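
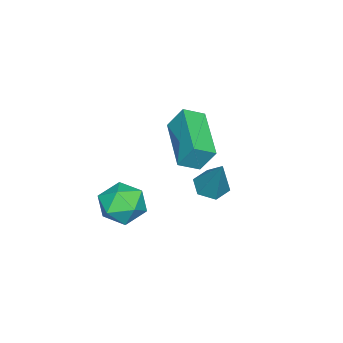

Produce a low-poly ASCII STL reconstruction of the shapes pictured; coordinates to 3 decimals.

solid 
facet normal -0.614 0.648 -0.451
outer loop
vertex 1.085 2.445 3.4
vertex 2.748 3.641 2.853
vertex 1.178 1.902 2.494
endloop
endfacet
facet normal -0.784 -0.564 0.258
outer loop
vertex 1.712 1.339 2.887
vertex 1.085 2.445 3.4
vertex 1.178 1.902 2.494
endloop
endfacet
facet normal -0.614 0.647 -0.452
outer loop
vertex 1.178 1.902 2.494
vertex 2.748 3.641 2.853
vertex 2.841 3.098 1.948
endloop
endfacet
facet normal 0.088 -0.513 -0.854
outer loop
vertex 2.841 3.098 1.948
vertex 1.712 1.339 2.887
vertex 1.178 1.902 2.494
endloop
endfacet
facet normal -0.088 0.513 0.854
outer loop
vertex 1.085 2.445 3.4
vertex 3.282 3.078 3.246
vertex 2.748 3.641 2.853
endloop
endfacet
facet normal -0.784 -0.564 0.258
outer loop
vertex 1.619 1.882 3.792
vertex 1.085 2.445 3.4
vertex 1.712 1.339 2.887
endloop
endfacet
facet normal -0.088 0.512 0.855
outer loop
vertex 1.619 1.882 3.792
vertex 3.282 3.078 3.246
vertex 1.085 2.445 3.4
endloop
endfacet
facet normal 0.784 0.564 -0.258
outer loop
vertex 2.748 3.641 2.853
vertex 3.282 3.078 3.246
vertex 2.841 3.098 1.948
endloop
endfacet
facet normal 0.087 -0.512 -0.854
outer loop
vertex 3.375 2.535 2.34
vertex 1.712 1.339 2.887
vertex 2.841 3.098 1.948
endloop
endfacet
facet normal 0.784 0.564 -0.258
outer loop
vertex 2.841 3.098 1.948
vertex 3.282 3.078 3.246
vertex 3.375 2.535 2.34
endloop
endfacet
facet normal 0.614 -0.647 0.452
outer loop
vertex 3.375 2.535 2.34
vertex 1.619 1.882 3.792
vertex 1.712 1.339 2.887
endloop
endfacet
facet normal 0.614 -0.648 0.451
outer loop
vertex 3.282 3.078 3.246
vertex 1.619 1.882 3.792
vertex 3.375 2.535 2.34
endloop
endfacet
facet normal -0.076 0.967 0.245
outer loop
vertex 3.728 1.581 -0.069
vertex 3.618 1.347 0.82
vertex 4.466 1.499 0.483
endloop
endfacet
facet normal 0.343 0.881 -0.327
outer loop
vertex 3.728 1.581 -0.069
vertex 4.466 1.499 0.483
vertex 4.494 1.167 -0.381
endloop
endfacet
facet normal -0.040 0.553 -0.832
outer loop
vertex 3.728 1.581 -0.069
vertex 4.494 1.167 -0.381
vertex 3.663 0.811 -0.577
endloop
endfacet
facet normal -0.695 0.436 -0.572
outer loop
vertex 3.728 1.581 -0.069
vertex 3.663 0.811 -0.577
vertex 3.122 0.922 0.165
endloop
endfacet
facet normal -0.716 0.692 0.093
outer loop
vertex 3.728 1.581 -0.069
vertex 3.122 0.922 0.165
vertex 3.618 1.347 0.82
endloop
endfacet
facet normal 0.881 0.450 -0.144
outer loop
vertex 4.494 1.167 -0.381
vertex 4.466 1.499 0.483
vertex 4.858 0.678 0.315
endloop
endfacet
facet normal 0.205 0.589 0.782
outer loop
vertex 4.466 1.499 0.483
vertex 3.618 1.347 0.82
vertex 4.317 0.789 1.057
endloop
endfacet
facet normal -0.832 0.144 0.536
outer loop
vertex 3.618 1.347 0.82
vertex 3.122 0.922 0.165
vertex 3.486 0.433 0.861
endloop
endfacet
facet normal -0.797 -0.270 -0.541
outer loop
vertex 3.122 0.922 0.165
vertex 3.663 0.811 -0.577
vertex 3.514 0.101 -0.003
endloop
endfacet
facet normal 0.262 -0.081 -0.962
outer loop
vertex 3.663 0.811 -0.577
vertex 4.494 1.167 -0.381
vertex 4.362 0.253 -0.34
endloop
endfacet
facet normal 0.695 -0.436 0.572
outer loop
vertex 4.252 0.019 0.549
vertex 4.858 0.678 0.315
vertex 4.317 0.789 1.057
endloop
endfacet
facet normal 0.040 -0.553 0.832
outer loop
vertex 4.252 0.019 0.549
vertex 4.317 0.789 1.057
vertex 3.486 0.433 0.861
endloop
endfacet
facet normal -0.343 -0.881 0.327
outer loop
vertex 4.252 0.019 0.549
vertex 3.486 0.433 0.861
vertex 3.514 0.101 -0.003
endloop
endfacet
facet normal 0.076 -0.967 -0.245
outer loop
vertex 4.252 0.019 0.549
vertex 3.514 0.101 -0.003
vertex 4.362 0.253 -0.34
endloop
endfacet
facet normal 0.716 -0.692 -0.093
outer loop
vertex 4.252 0.019 0.549
vertex 4.362 0.253 -0.34
vertex 4.858 0.678 0.315
endloop
endfacet
facet normal 0.797 0.270 0.541
outer loop
vertex 4.317 0.789 1.057
vertex 4.858 0.678 0.315
vertex 4.466 1.499 0.483
endloop
endfacet
facet normal -0.262 0.081 0.962
outer loop
vertex 3.486 0.433 0.861
vertex 4.317 0.789 1.057
vertex 3.618 1.347 0.82
endloop
endfacet
facet normal -0.881 -0.450 0.144
outer loop
vertex 3.514 0.101 -0.003
vertex 3.486 0.433 0.861
vertex 3.122 0.922 0.165
endloop
endfacet
facet normal -0.205 -0.589 -0.782
outer loop
vertex 4.362 0.253 -0.34
vertex 3.514 0.101 -0.003
vertex 3.663 0.811 -0.577
endloop
endfacet
facet normal 0.832 -0.144 -0.536
outer loop
vertex 4.858 0.678 0.315
vertex 4.362 0.253 -0.34
vertex 4.494 1.167 -0.381
endloop
endfacet
facet normal -0.357 -0.370 -0.858
outer loop
vertex 0.461 1.893 -1.346
vertex -0.164 2.143 -1.194
vertex 0.285 2.529 -1.547
endloop
endfacet
facet normal 0.963 0.217 -0.158
outer loop
vertex 0.461 1.893 -1.346
vertex 0.285 2.529 -1.547
vertex 0.544 2.877 0.514
endloop
endfacet
facet normal -0.357 -0.370 -0.858
outer loop
vertex 0.285 2.529 -1.547
vertex -0.164 2.143 -1.194
vertex -0.34 2.779 -1.395
endloop
endfacet
facet normal 0.322 0.926 -0.197
outer loop
vertex 0.285 2.529 -1.547
vertex -0.34 2.779 -1.395
vertex 0.544 2.877 0.514
endloop
endfacet
facet normal -0.356 -0.370 -0.858
outer loop
vertex -0.34 2.779 -1.395
vertex -0.164 2.143 -1.194
vertex -0.789 2.392 -1.042
endloop
endfacet
facet normal -0.540 0.816 0.208
outer loop
vertex -0.34 2.779 -1.395
vertex -0.789 2.392 -1.042
vertex 0.544 2.877 0.514
endloop
endfacet
facet normal -0.356 -0.369 -0.858
outer loop
vertex -0.789 2.392 -1.042
vertex -0.164 2.143 -1.194
vertex -0.614 1.756 -0.841
endloop
endfacet
facet normal -0.759 -0.003 0.651
outer loop
vertex -0.789 2.392 -1.042
vertex -0.614 1.756 -0.841
vertex 0.544 2.877 0.514
endloop
endfacet
facet normal -0.356 -0.369 -0.859
outer loop
vertex -0.614 1.756 -0.841
vertex -0.164 2.143 -1.194
vertex 0.011 1.506 -0.993
endloop
endfacet
facet normal -0.117 -0.714 0.691
outer loop
vertex -0.614 1.756 -0.841
vertex 0.011 1.506 -0.993
vertex 0.544 2.877 0.514
endloop
endfacet
facet normal -0.356 -0.369 -0.859
outer loop
vertex 0.011 1.506 -0.993
vertex -0.164 2.143 -1.194
vertex 0.461 1.893 -1.346
endloop
endfacet
facet normal 0.744 -0.604 0.286
outer loop
vertex 0.011 1.506 -0.993
vertex 0.461 1.893 -1.346
vertex 0.544 2.877 0.514
endloop
endfacet

endsolid


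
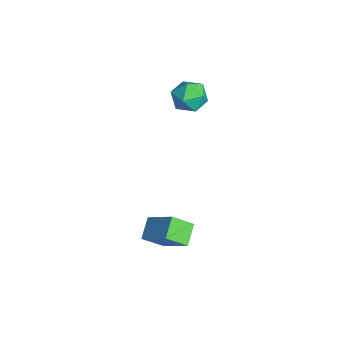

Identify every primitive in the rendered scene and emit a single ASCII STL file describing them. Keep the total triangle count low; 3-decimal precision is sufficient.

solid 
facet normal 0.134 0.509 0.850
outer loop
vertex -3.331 4.649 3.044
vertex -3.013 3.711 3.555
vertex -2.256 4.355 3.05
endloop
endfacet
facet normal 0.252 0.926 0.283
outer loop
vertex -3.331 4.649 3.044
vertex -2.256 4.355 3.05
vertex -2.716 4.764 2.121
endloop
endfacet
facet normal -0.342 0.933 -0.112
outer loop
vertex -3.331 4.649 3.044
vertex -2.716 4.764 2.121
vertex -3.758 4.374 2.052
endloop
endfacet
facet normal -0.827 0.521 0.212
outer loop
vertex -3.331 4.649 3.044
vertex -3.758 4.374 2.052
vertex -3.941 3.723 2.938
endloop
endfacet
facet normal -0.533 0.259 0.806
outer loop
vertex -3.331 4.649 3.044
vertex -3.941 3.723 2.938
vertex -3.013 3.711 3.555
endloop
endfacet
facet normal 0.771 0.627 -0.106
outer loop
vertex -2.716 4.764 2.121
vertex -2.256 4.355 3.05
vertex -2.019 3.897 2.062
endloop
endfacet
facet normal 0.581 -0.046 0.812
outer loop
vertex -2.256 4.355 3.05
vertex -3.013 3.711 3.555
vertex -2.202 3.246 2.948
endloop
endfacet
facet normal -0.498 -0.451 0.741
outer loop
vertex -3.013 3.711 3.555
vertex -3.941 3.723 2.938
vertex -3.244 2.856 2.879
endloop
endfacet
facet normal -0.975 -0.027 -0.221
outer loop
vertex -3.941 3.723 2.938
vertex -3.758 4.374 2.052
vertex -3.704 3.265 1.95
endloop
endfacet
facet normal -0.190 0.640 -0.744
outer loop
vertex -3.758 4.374 2.052
vertex -2.716 4.764 2.121
vertex -2.947 3.909 1.445
endloop
endfacet
facet normal 0.827 -0.521 -0.212
outer loop
vertex -2.629 2.971 1.956
vertex -2.019 3.897 2.062
vertex -2.202 3.246 2.948
endloop
endfacet
facet normal 0.342 -0.933 0.112
outer loop
vertex -2.629 2.971 1.956
vertex -2.202 3.246 2.948
vertex -3.244 2.856 2.879
endloop
endfacet
facet normal -0.252 -0.926 -0.283
outer loop
vertex -2.629 2.971 1.956
vertex -3.244 2.856 2.879
vertex -3.704 3.265 1.95
endloop
endfacet
facet normal -0.134 -0.509 -0.850
outer loop
vertex -2.629 2.971 1.956
vertex -3.704 3.265 1.95
vertex -2.947 3.909 1.445
endloop
endfacet
facet normal 0.533 -0.259 -0.806
outer loop
vertex -2.629 2.971 1.956
vertex -2.947 3.909 1.445
vertex -2.019 3.897 2.062
endloop
endfacet
facet normal 0.975 0.027 0.221
outer loop
vertex -2.202 3.246 2.948
vertex -2.019 3.897 2.062
vertex -2.256 4.355 3.05
endloop
endfacet
facet normal 0.190 -0.640 0.744
outer loop
vertex -3.244 2.856 2.879
vertex -2.202 3.246 2.948
vertex -3.013 3.711 3.555
endloop
endfacet
facet normal -0.771 -0.627 0.106
outer loop
vertex -3.704 3.265 1.95
vertex -3.244 2.856 2.879
vertex -3.941 3.723 2.938
endloop
endfacet
facet normal -0.581 0.046 -0.812
outer loop
vertex -2.947 3.909 1.445
vertex -3.704 3.265 1.95
vertex -3.758 4.374 2.052
endloop
endfacet
facet normal 0.498 0.451 -0.741
outer loop
vertex -2.019 3.897 2.062
vertex -2.947 3.909 1.445
vertex -2.716 4.764 2.121
endloop
endfacet
facet normal -0.745 0.443 0.499
outer loop
vertex 2.291 0.165 -1.948
vertex 3.713 1.077 -0.634
vertex 2.376 1.293 -2.823
endloop
endfacet
facet normal -0.664 -0.426 -0.614
outer loop
vertex 3.367 0.703 -3.486
vertex 2.291 0.165 -1.948
vertex 2.376 1.293 -2.823
endloop
endfacet
facet normal -0.745 0.444 0.499
outer loop
vertex 2.376 1.293 -2.823
vertex 3.713 1.077 -0.634
vertex 3.799 2.205 -1.509
endloop
endfacet
facet normal 0.060 0.788 -0.612
outer loop
vertex 3.799 2.205 -1.509
vertex 3.367 0.703 -3.486
vertex 2.376 1.293 -2.823
endloop
endfacet
facet normal -0.060 -0.788 0.612
outer loop
vertex 2.291 0.165 -1.948
vertex 4.704 0.487 -1.297
vertex 3.713 1.077 -0.634
endloop
endfacet
facet normal -0.665 -0.426 -0.614
outer loop
vertex 3.281 -0.425 -2.611
vertex 2.291 0.165 -1.948
vertex 3.367 0.703 -3.486
endloop
endfacet
facet normal -0.060 -0.788 0.612
outer loop
vertex 3.281 -0.425 -2.611
vertex 4.704 0.487 -1.297
vertex 2.291 0.165 -1.948
endloop
endfacet
facet normal 0.664 0.426 0.614
outer loop
vertex 3.713 1.077 -0.634
vertex 4.704 0.487 -1.297
vertex 3.799 2.205 -1.509
endloop
endfacet
facet normal 0.060 0.788 -0.612
outer loop
vertex 4.789 1.615 -2.172
vertex 3.367 0.703 -3.486
vertex 3.799 2.205 -1.509
endloop
endfacet
facet normal 0.665 0.426 0.614
outer loop
vertex 3.799 2.205 -1.509
vertex 4.704 0.487 -1.297
vertex 4.789 1.615 -2.172
endloop
endfacet
facet normal 0.745 -0.443 -0.498
outer loop
vertex 4.789 1.615 -2.172
vertex 3.281 -0.425 -2.611
vertex 3.367 0.703 -3.486
endloop
endfacet
facet normal 0.745 -0.443 -0.499
outer loop
vertex 4.704 0.487 -1.297
vertex 3.281 -0.425 -2.611
vertex 4.789 1.615 -2.172
endloop
endfacet

endsolid


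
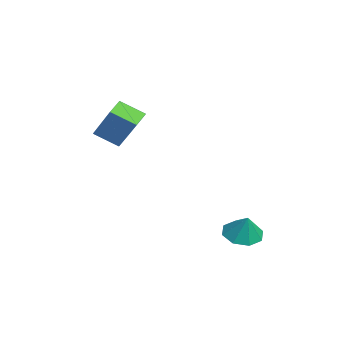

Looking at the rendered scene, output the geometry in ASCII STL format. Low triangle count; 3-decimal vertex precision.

solid 
facet normal -0.740 0.490 0.462
outer loop
vertex -0.54 -2.085 1.991
vertex -0.274 -1.109 1.382
vertex -1.897 -2.679 0.447
endloop
endfacet
facet normal -0.226 -0.826 0.516
outer loop
vertex -1.306 -3.071 0.078
vertex -0.54 -2.085 1.991
vertex -1.897 -2.679 0.447
endloop
endfacet
facet normal -0.740 0.490 0.462
outer loop
vertex -1.897 -2.679 0.447
vertex -0.274 -1.109 1.382
vertex -1.632 -1.704 -0.162
endloop
endfacet
facet normal -0.635 -0.278 -0.721
outer loop
vertex -1.632 -1.704 -0.162
vertex -1.306 -3.071 0.078
vertex -1.897 -2.679 0.447
endloop
endfacet
facet normal 0.634 0.277 0.722
outer loop
vertex -0.54 -2.085 1.991
vertex 0.317 -1.501 1.013
vertex -0.274 -1.109 1.382
endloop
endfacet
facet normal -0.224 -0.827 0.516
outer loop
vertex 0.052 -2.476 1.622
vertex -0.54 -2.085 1.991
vertex -1.306 -3.071 0.078
endloop
endfacet
facet normal 0.634 0.279 0.722
outer loop
vertex 0.052 -2.476 1.622
vertex 0.317 -1.501 1.013
vertex -0.54 -2.085 1.991
endloop
endfacet
facet normal 0.225 0.826 -0.517
outer loop
vertex -0.274 -1.109 1.382
vertex 0.317 -1.501 1.013
vertex -1.632 -1.704 -0.162
endloop
endfacet
facet normal -0.634 -0.278 -0.722
outer loop
vertex -1.04 -2.095 -0.531
vertex -1.306 -3.071 0.078
vertex -1.632 -1.704 -0.162
endloop
endfacet
facet normal 0.225 0.827 -0.516
outer loop
vertex -1.632 -1.704 -0.162
vertex 0.317 -1.501 1.013
vertex -1.04 -2.095 -0.531
endloop
endfacet
facet normal 0.740 -0.490 -0.462
outer loop
vertex -1.04 -2.095 -0.531
vertex 0.052 -2.476 1.622
vertex -1.306 -3.071 0.078
endloop
endfacet
facet normal 0.740 -0.489 -0.462
outer loop
vertex 0.317 -1.501 1.013
vertex 0.052 -2.476 1.622
vertex -1.04 -2.095 -0.531
endloop
endfacet
facet normal -0.440 -0.119 -0.890
outer loop
vertex 4.341 2.268 -3.742
vertex 3.657 2.107 -3.382
vertex 4.009 2.764 -3.644
endloop
endfacet
facet normal 0.835 0.528 0.154
outer loop
vertex 4.341 2.268 -3.742
vertex 4.009 2.764 -3.644
vertex 4.123 2.233 -2.438
endloop
endfacet
facet normal -0.441 -0.118 -0.890
outer loop
vertex 4.009 2.764 -3.644
vertex 3.657 2.107 -3.382
vertex 3.471 2.875 -3.392
endloop
endfacet
facet normal 0.344 0.871 0.351
outer loop
vertex 4.009 2.764 -3.644
vertex 3.471 2.875 -3.392
vertex 4.123 2.233 -2.438
endloop
endfacet
facet normal -0.439 -0.118 -0.891
outer loop
vertex 3.471 2.875 -3.392
vertex 3.657 2.107 -3.382
vertex 3.041 2.536 -3.135
endloop
endfacet
facet normal -0.203 0.742 0.639
outer loop
vertex 3.471 2.875 -3.392
vertex 3.041 2.536 -3.135
vertex 4.123 2.233 -2.438
endloop
endfacet
facet normal -0.440 -0.119 -0.890
outer loop
vertex 3.041 2.536 -3.135
vertex 3.657 2.107 -3.382
vertex 2.972 1.946 -3.022
endloop
endfacet
facet normal -0.484 0.219 0.847
outer loop
vertex 3.041 2.536 -3.135
vertex 2.972 1.946 -3.022
vertex 4.123 2.233 -2.438
endloop
endfacet
facet normal -0.440 -0.119 -0.890
outer loop
vertex 2.972 1.946 -3.022
vertex 3.657 2.107 -3.382
vertex 3.304 1.45 -3.12
endloop
endfacet
facet normal -0.336 -0.394 0.856
outer loop
vertex 2.972 1.946 -3.022
vertex 3.304 1.45 -3.12
vertex 4.123 2.233 -2.438
endloop
endfacet
facet normal -0.439 -0.119 -0.890
outer loop
vertex 3.304 1.45 -3.12
vertex 3.657 2.107 -3.382
vertex 3.843 1.339 -3.371
endloop
endfacet
facet normal 0.155 -0.736 0.659
outer loop
vertex 3.304 1.45 -3.12
vertex 3.843 1.339 -3.371
vertex 4.123 2.233 -2.438
endloop
endfacet
facet normal -0.441 -0.119 -0.890
outer loop
vertex 3.843 1.339 -3.371
vertex 3.657 2.107 -3.382
vertex 4.272 1.678 -3.629
endloop
endfacet
facet normal 0.703 -0.607 0.371
outer loop
vertex 3.843 1.339 -3.371
vertex 4.272 1.678 -3.629
vertex 4.123 2.233 -2.438
endloop
endfacet
facet normal -0.440 -0.119 -0.890
outer loop
vertex 4.272 1.678 -3.629
vertex 3.657 2.107 -3.382
vertex 4.341 2.268 -3.742
endloop
endfacet
facet normal 0.983 -0.084 0.162
outer loop
vertex 4.272 1.678 -3.629
vertex 4.341 2.268 -3.742
vertex 4.123 2.233 -2.438
endloop
endfacet

endsolid


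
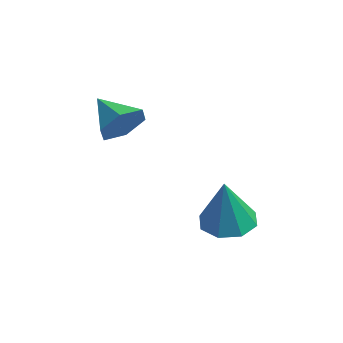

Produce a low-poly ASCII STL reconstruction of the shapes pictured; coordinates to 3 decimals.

solid 
facet normal 0.780 0.322 -0.536
outer loop
vertex 2.328 -1.916 3.694
vertex 1.849 -1.683 3.137
vertex 2.041 -1.201 3.706
endloop
endfacet
facet normal 0.085 0.017 0.996
outer loop
vertex 2.328 -1.916 3.694
vertex 2.041 -1.201 3.706
vertex 0.851 -2.097 3.823
endloop
endfacet
facet normal 0.780 0.323 -0.536
outer loop
vertex 2.041 -1.201 3.706
vertex 1.849 -1.683 3.137
vertex 1.562 -0.969 3.149
endloop
endfacet
facet normal -0.424 0.646 0.634
outer loop
vertex 2.041 -1.201 3.706
vertex 1.562 -0.969 3.149
vertex 0.851 -2.097 3.823
endloop
endfacet
facet normal 0.781 0.323 -0.535
outer loop
vertex 1.562 -0.969 3.149
vertex 1.849 -1.683 3.137
vertex 1.371 -1.451 2.58
endloop
endfacet
facet normal -0.870 0.480 -0.115
outer loop
vertex 1.562 -0.969 3.149
vertex 1.371 -1.451 2.58
vertex 0.851 -2.097 3.823
endloop
endfacet
facet normal 0.781 0.323 -0.535
outer loop
vertex 1.371 -1.451 2.58
vertex 1.849 -1.683 3.137
vertex 1.658 -2.165 2.568
endloop
endfacet
facet normal -0.806 -0.315 -0.501
outer loop
vertex 1.371 -1.451 2.58
vertex 1.658 -2.165 2.568
vertex 0.851 -2.097 3.823
endloop
endfacet
facet normal 0.781 0.322 -0.535
outer loop
vertex 1.658 -2.165 2.568
vertex 1.849 -1.683 3.137
vertex 2.136 -2.398 3.125
endloop
endfacet
facet normal -0.297 -0.944 -0.140
outer loop
vertex 1.658 -2.165 2.568
vertex 2.136 -2.398 3.125
vertex 0.851 -2.097 3.823
endloop
endfacet
facet normal 0.780 0.322 -0.536
outer loop
vertex 2.136 -2.398 3.125
vertex 1.849 -1.683 3.137
vertex 2.328 -1.916 3.694
endloop
endfacet
facet normal 0.149 -0.779 0.609
outer loop
vertex 2.136 -2.398 3.125
vertex 2.328 -1.916 3.694
vertex 0.851 -2.097 3.823
endloop
endfacet
facet normal -0.343 0.198 -0.918
outer loop
vertex 3.725 0.997 -0.612
vertex 2.955 0.901 -0.345
vertex 3.475 1.533 -0.403
endloop
endfacet
facet normal 0.917 0.369 0.152
outer loop
vertex 3.725 0.997 -0.612
vertex 3.475 1.533 -0.403
vertex 3.585 0.539 1.345
endloop
endfacet
facet normal -0.342 0.197 -0.919
outer loop
vertex 3.475 1.533 -0.403
vertex 2.955 0.901 -0.345
vertex 2.92 1.7 -0.161
endloop
endfacet
facet normal 0.426 0.798 0.427
outer loop
vertex 3.475 1.533 -0.403
vertex 2.92 1.7 -0.161
vertex 3.585 0.539 1.345
endloop
endfacet
facet normal -0.343 0.197 -0.919
outer loop
vertex 2.92 1.7 -0.161
vertex 2.955 0.901 -0.345
vertex 2.386 1.399 -0.026
endloop
endfacet
facet normal -0.237 0.716 0.657
outer loop
vertex 2.92 1.7 -0.161
vertex 2.386 1.399 -0.026
vertex 3.585 0.539 1.345
endloop
endfacet
facet normal -0.342 0.198 -0.919
outer loop
vertex 2.386 1.399 -0.026
vertex 2.955 0.901 -0.345
vertex 2.185 0.806 -0.079
endloop
endfacet
facet normal -0.687 0.170 0.707
outer loop
vertex 2.386 1.399 -0.026
vertex 2.185 0.806 -0.079
vertex 3.585 0.539 1.345
endloop
endfacet
facet normal -0.342 0.197 -0.919
outer loop
vertex 2.185 0.806 -0.079
vertex 2.955 0.901 -0.345
vertex 2.435 0.27 -0.287
endloop
endfacet
facet normal -0.656 -0.519 0.548
outer loop
vertex 2.185 0.806 -0.079
vertex 2.435 0.27 -0.287
vertex 3.585 0.539 1.345
endloop
endfacet
facet normal -0.341 0.197 -0.919
outer loop
vertex 2.435 0.27 -0.287
vertex 2.955 0.901 -0.345
vertex 2.99 0.103 -0.529
endloop
endfacet
facet normal -0.166 -0.948 0.273
outer loop
vertex 2.435 0.27 -0.287
vertex 2.99 0.103 -0.529
vertex 3.585 0.539 1.345
endloop
endfacet
facet normal -0.343 0.197 -0.918
outer loop
vertex 2.99 0.103 -0.529
vertex 2.955 0.901 -0.345
vertex 3.524 0.404 -0.664
endloop
endfacet
facet normal 0.499 -0.866 0.043
outer loop
vertex 2.99 0.103 -0.529
vertex 3.524 0.404 -0.664
vertex 3.585 0.539 1.345
endloop
endfacet
facet normal -0.343 0.197 -0.918
outer loop
vertex 3.524 0.404 -0.664
vertex 2.955 0.901 -0.345
vertex 3.725 0.997 -0.612
endloop
endfacet
facet normal 0.947 -0.320 -0.007
outer loop
vertex 3.524 0.404 -0.664
vertex 3.725 0.997 -0.612
vertex 3.585 0.539 1.345
endloop
endfacet

endsolid


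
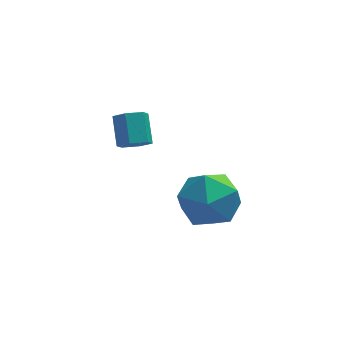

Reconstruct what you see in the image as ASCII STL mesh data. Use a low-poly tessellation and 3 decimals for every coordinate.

solid 
facet normal 0.074 -0.747 -0.661
outer loop
vertex -0.363 0.004 -0.232
vertex -0.937 -0.114 -0.163
vertex -0.762 0.269 -0.576
endloop
endfacet
facet normal 0.733 0.490 -0.472
outer loop
vertex -0.363 0.004 -0.232
vertex -0.762 0.269 -0.576
vertex -0.449 0.871 0.534
endloop
endfacet
facet normal 0.733 0.489 -0.472
outer loop
vertex -0.449 0.871 0.534
vertex -0.762 0.269 -0.576
vertex -0.848 1.136 0.189
endloop
endfacet
facet normal -0.073 0.748 0.659
outer loop
vertex -0.449 0.871 0.534
vertex -0.848 1.136 0.189
vertex -1.023 0.754 0.603
endloop
endfacet
facet normal 0.075 -0.747 -0.661
outer loop
vertex -0.762 0.269 -0.576
vertex -0.937 -0.114 -0.163
vertex -1.336 0.151 -0.508
endloop
endfacet
facet normal -0.218 0.633 -0.742
outer loop
vertex -0.762 0.269 -0.576
vertex -1.336 0.151 -0.508
vertex -0.848 1.136 0.189
endloop
endfacet
facet normal -0.218 0.633 -0.742
outer loop
vertex -0.848 1.136 0.189
vertex -1.336 0.151 -0.508
vertex -1.422 1.019 0.258
endloop
endfacet
facet normal -0.073 0.748 0.659
outer loop
vertex -0.848 1.136 0.189
vertex -1.422 1.019 0.258
vertex -1.023 0.754 0.603
endloop
endfacet
facet normal 0.073 -0.748 -0.659
outer loop
vertex -1.336 0.151 -0.508
vertex -0.937 -0.114 -0.163
vertex -1.511 -0.231 -0.094
endloop
endfacet
facet normal -0.952 0.144 -0.270
outer loop
vertex -1.336 0.151 -0.508
vertex -1.511 -0.231 -0.094
vertex -1.422 1.019 0.258
endloop
endfacet
facet normal -0.952 0.144 -0.270
outer loop
vertex -1.422 1.019 0.258
vertex -1.511 -0.231 -0.094
vertex -1.597 0.636 0.672
endloop
endfacet
facet normal -0.074 0.747 0.660
outer loop
vertex -1.422 1.019 0.258
vertex -1.597 0.636 0.672
vertex -1.023 0.754 0.603
endloop
endfacet
facet normal 0.073 -0.748 -0.659
outer loop
vertex -1.511 -0.231 -0.094
vertex -0.937 -0.114 -0.163
vertex -1.112 -0.496 0.251
endloop
endfacet
facet normal -0.733 -0.490 0.472
outer loop
vertex -1.511 -0.231 -0.094
vertex -1.112 -0.496 0.251
vertex -1.597 0.636 0.672
endloop
endfacet
facet normal -0.733 -0.490 0.473
outer loop
vertex -1.597 0.636 0.672
vertex -1.112 -0.496 0.251
vertex -1.198 0.371 1.016
endloop
endfacet
facet normal -0.074 0.747 0.661
outer loop
vertex -1.597 0.636 0.672
vertex -1.198 0.371 1.016
vertex -1.023 0.754 0.603
endloop
endfacet
facet normal 0.073 -0.748 -0.659
outer loop
vertex -1.112 -0.496 0.251
vertex -0.937 -0.114 -0.163
vertex -0.538 -0.379 0.182
endloop
endfacet
facet normal 0.218 -0.633 0.742
outer loop
vertex -1.112 -0.496 0.251
vertex -0.538 -0.379 0.182
vertex -1.198 0.371 1.016
endloop
endfacet
facet normal 0.218 -0.633 0.742
outer loop
vertex -1.198 0.371 1.016
vertex -0.538 -0.379 0.182
vertex -0.624 0.489 0.948
endloop
endfacet
facet normal -0.075 0.747 0.661
outer loop
vertex -1.198 0.371 1.016
vertex -0.624 0.489 0.948
vertex -1.023 0.754 0.603
endloop
endfacet
facet normal 0.074 -0.747 -0.660
outer loop
vertex -0.538 -0.379 0.182
vertex -0.937 -0.114 -0.163
vertex -0.363 0.004 -0.232
endloop
endfacet
facet normal 0.952 -0.144 0.270
outer loop
vertex -0.538 -0.379 0.182
vertex -0.363 0.004 -0.232
vertex -0.624 0.489 0.948
endloop
endfacet
facet normal 0.952 -0.144 0.270
outer loop
vertex -0.624 0.489 0.948
vertex -0.363 0.004 -0.232
vertex -0.449 0.871 0.534
endloop
endfacet
facet normal -0.073 0.748 0.659
outer loop
vertex -0.624 0.489 0.948
vertex -0.449 0.871 0.534
vertex -1.023 0.754 0.603
endloop
endfacet
facet normal 0.484 0.261 0.835
outer loop
vertex 1.727 -2.383 0.203
vertex 1.034 -3.046 0.812
vertex 1.997 -3.471 0.386
endloop
endfacet
facet normal 0.922 0.275 0.271
outer loop
vertex 1.727 -2.383 0.203
vertex 1.997 -3.471 0.386
vertex 2.161 -3.009 -0.639
endloop
endfacet
facet normal 0.652 0.730 -0.207
outer loop
vertex 1.727 -2.383 0.203
vertex 2.161 -3.009 -0.639
vertex 1.3 -2.299 -0.846
endloop
endfacet
facet normal 0.047 0.997 0.061
outer loop
vertex 1.727 -2.383 0.203
vertex 1.3 -2.299 -0.846
vertex 0.603 -2.321 0.05
endloop
endfacet
facet normal -0.057 0.707 0.705
outer loop
vertex 1.727 -2.383 0.203
vertex 0.603 -2.321 0.05
vertex 1.034 -3.046 0.812
endloop
endfacet
facet normal 0.926 -0.376 -0.021
outer loop
vertex 2.161 -3.009 -0.639
vertex 1.997 -3.471 0.386
vertex 1.737 -4.059 -0.55
endloop
endfacet
facet normal 0.218 -0.400 0.890
outer loop
vertex 1.997 -3.471 0.386
vertex 1.034 -3.046 0.812
vertex 1.04 -4.081 0.346
endloop
endfacet
facet normal -0.658 0.323 0.680
outer loop
vertex 1.034 -3.046 0.812
vertex 0.603 -2.321 0.05
vertex 0.179 -3.371 0.139
endloop
endfacet
facet normal -0.490 0.793 -0.362
outer loop
vertex 0.603 -2.321 0.05
vertex 1.3 -2.299 -0.846
vertex 0.343 -2.909 -0.886
endloop
endfacet
facet normal 0.488 0.361 -0.795
outer loop
vertex 1.3 -2.299 -0.846
vertex 2.161 -3.009 -0.639
vertex 1.306 -3.334 -1.312
endloop
endfacet
facet normal -0.047 -0.997 -0.061
outer loop
vertex 0.613 -3.997 -0.703
vertex 1.737 -4.059 -0.55
vertex 1.04 -4.081 0.346
endloop
endfacet
facet normal -0.652 -0.730 0.207
outer loop
vertex 0.613 -3.997 -0.703
vertex 1.04 -4.081 0.346
vertex 0.179 -3.371 0.139
endloop
endfacet
facet normal -0.922 -0.275 -0.271
outer loop
vertex 0.613 -3.997 -0.703
vertex 0.179 -3.371 0.139
vertex 0.343 -2.909 -0.886
endloop
endfacet
facet normal -0.484 -0.261 -0.835
outer loop
vertex 0.613 -3.997 -0.703
vertex 0.343 -2.909 -0.886
vertex 1.306 -3.334 -1.312
endloop
endfacet
facet normal 0.057 -0.707 -0.705
outer loop
vertex 0.613 -3.997 -0.703
vertex 1.306 -3.334 -1.312
vertex 1.737 -4.059 -0.55
endloop
endfacet
facet normal 0.490 -0.793 0.362
outer loop
vertex 1.04 -4.081 0.346
vertex 1.737 -4.059 -0.55
vertex 1.997 -3.471 0.386
endloop
endfacet
facet normal -0.488 -0.361 0.795
outer loop
vertex 0.179 -3.371 0.139
vertex 1.04 -4.081 0.346
vertex 1.034 -3.046 0.812
endloop
endfacet
facet normal -0.926 0.376 0.021
outer loop
vertex 0.343 -2.909 -0.886
vertex 0.179 -3.371 0.139
vertex 0.603 -2.321 0.05
endloop
endfacet
facet normal -0.218 0.400 -0.890
outer loop
vertex 1.306 -3.334 -1.312
vertex 0.343 -2.909 -0.886
vertex 1.3 -2.299 -0.846
endloop
endfacet
facet normal 0.658 -0.323 -0.680
outer loop
vertex 1.737 -4.059 -0.55
vertex 1.306 -3.334 -1.312
vertex 2.161 -3.009 -0.639
endloop
endfacet

endsolid


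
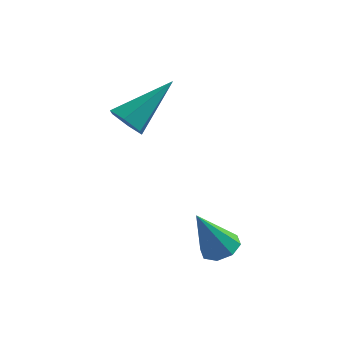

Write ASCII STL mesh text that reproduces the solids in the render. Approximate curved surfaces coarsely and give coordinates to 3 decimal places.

solid 
facet normal 0.338 0.287 -0.896
outer loop
vertex 2.085 -2.869 -4.526
vertex 1.692 -2.515 -4.561
vertex 2.187 -2.508 -4.372
endloop
endfacet
facet normal 0.748 -0.428 0.507
outer loop
vertex 2.085 -2.869 -4.526
vertex 2.187 -2.508 -4.372
vertex 1.208 -2.925 -3.279
endloop
endfacet
facet normal 0.338 0.288 -0.896
outer loop
vertex 2.187 -2.508 -4.372
vertex 1.692 -2.515 -4.561
vertex 1.999 -2.151 -4.328
endloop
endfacet
facet normal 0.666 0.265 0.697
outer loop
vertex 2.187 -2.508 -4.372
vertex 1.999 -2.151 -4.328
vertex 1.208 -2.925 -3.279
endloop
endfacet
facet normal 0.340 0.287 -0.896
outer loop
vertex 1.999 -2.151 -4.328
vertex 1.692 -2.515 -4.561
vertex 1.632 -2.007 -4.421
endloop
endfacet
facet normal 0.129 0.749 0.650
outer loop
vertex 1.999 -2.151 -4.328
vertex 1.632 -2.007 -4.421
vertex 1.208 -2.925 -3.279
endloop
endfacet
facet normal 0.338 0.287 -0.896
outer loop
vertex 1.632 -2.007 -4.421
vertex 1.692 -2.515 -4.561
vertex 1.299 -2.161 -4.596
endloop
endfacet
facet normal -0.548 0.740 0.391
outer loop
vertex 1.632 -2.007 -4.421
vertex 1.299 -2.161 -4.596
vertex 1.208 -2.925 -3.279
endloop
endfacet
facet normal 0.338 0.287 -0.896
outer loop
vertex 1.299 -2.161 -4.596
vertex 1.692 -2.515 -4.561
vertex 1.197 -2.522 -4.75
endloop
endfacet
facet normal -0.967 0.242 0.074
outer loop
vertex 1.299 -2.161 -4.596
vertex 1.197 -2.522 -4.75
vertex 1.208 -2.925 -3.279
endloop
endfacet
facet normal 0.338 0.285 -0.897
outer loop
vertex 1.197 -2.522 -4.75
vertex 1.692 -2.515 -4.561
vertex 1.384 -2.879 -4.793
endloop
endfacet
facet normal -0.885 -0.450 -0.117
outer loop
vertex 1.197 -2.522 -4.75
vertex 1.384 -2.879 -4.793
vertex 1.208 -2.925 -3.279
endloop
endfacet
facet normal 0.338 0.285 -0.897
outer loop
vertex 1.384 -2.879 -4.793
vertex 1.692 -2.515 -4.561
vertex 1.752 -3.023 -4.7
endloop
endfacet
facet normal -0.348 -0.935 -0.069
outer loop
vertex 1.384 -2.879 -4.793
vertex 1.752 -3.023 -4.7
vertex 1.208 -2.925 -3.279
endloop
endfacet
facet normal 0.337 0.285 -0.897
outer loop
vertex 1.752 -3.023 -4.7
vertex 1.692 -2.515 -4.561
vertex 2.085 -2.869 -4.526
endloop
endfacet
facet normal 0.329 -0.925 0.190
outer loop
vertex 1.752 -3.023 -4.7
vertex 2.085 -2.869 -4.526
vertex 1.208 -2.925 -3.279
endloop
endfacet
facet normal -0.503 -0.627 -0.595
outer loop
vertex -1.053 -0.07 -2.531
vertex -1.432 -0.171 -2.104
vertex -1.527 0.261 -2.479
endloop
endfacet
facet normal 0.411 0.683 -0.604
outer loop
vertex -1.053 -0.07 -2.531
vertex -1.527 0.261 -2.479
vertex -0.548 0.931 -1.056
endloop
endfacet
facet normal -0.502 -0.627 -0.595
outer loop
vertex -1.527 0.261 -2.479
vertex -1.432 -0.171 -2.104
vertex -1.906 0.159 -2.052
endloop
endfacet
facet normal -0.406 0.902 -0.145
outer loop
vertex -1.527 0.261 -2.479
vertex -1.906 0.159 -2.052
vertex -0.548 0.931 -1.056
endloop
endfacet
facet normal -0.502 -0.627 -0.595
outer loop
vertex -1.906 0.159 -2.052
vertex -1.432 -0.171 -2.104
vertex -1.811 -0.273 -1.677
endloop
endfacet
facet normal -0.678 0.391 0.622
outer loop
vertex -1.906 0.159 -2.052
vertex -1.811 -0.273 -1.677
vertex -0.548 0.931 -1.056
endloop
endfacet
facet normal -0.503 -0.626 -0.596
outer loop
vertex -1.811 -0.273 -1.677
vertex -1.432 -0.171 -2.104
vertex -1.338 -0.604 -1.729
endloop
endfacet
facet normal -0.135 -0.339 0.931
outer loop
vertex -1.811 -0.273 -1.677
vertex -1.338 -0.604 -1.729
vertex -0.548 0.931 -1.056
endloop
endfacet
facet normal -0.502 -0.626 -0.597
outer loop
vertex -1.338 -0.604 -1.729
vertex -1.432 -0.171 -2.104
vertex -0.958 -0.502 -2.156
endloop
endfacet
facet normal 0.682 -0.558 0.473
outer loop
vertex -1.338 -0.604 -1.729
vertex -0.958 -0.502 -2.156
vertex -0.548 0.931 -1.056
endloop
endfacet
facet normal -0.503 -0.627 -0.595
outer loop
vertex -0.958 -0.502 -2.156
vertex -1.432 -0.171 -2.104
vertex -1.053 -0.07 -2.531
endloop
endfacet
facet normal 0.954 -0.046 -0.295
outer loop
vertex -0.958 -0.502 -2.156
vertex -1.053 -0.07 -2.531
vertex -0.548 0.931 -1.056
endloop
endfacet

endsolid


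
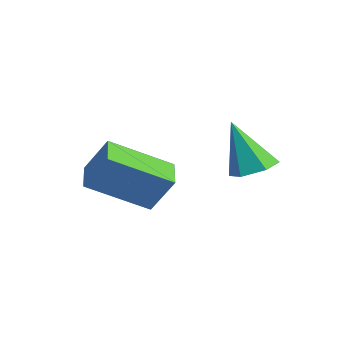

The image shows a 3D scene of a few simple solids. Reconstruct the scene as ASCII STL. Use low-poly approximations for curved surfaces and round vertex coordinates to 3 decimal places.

solid 
facet normal 0.331 0.240 -0.913
outer loop
vertex 1.681 0.52 -1.736
vertex 1.309 1.077 -1.724
vertex 1.938 1.089 -1.493
endloop
endfacet
facet normal 0.702 -0.523 0.483
outer loop
vertex 1.681 0.52 -1.736
vertex 1.938 1.089 -1.493
vertex 0.771 0.683 -0.236
endloop
endfacet
facet normal 0.330 0.242 -0.912
outer loop
vertex 1.938 1.089 -1.493
vertex 1.309 1.077 -1.724
vertex 1.566 1.646 -1.48
endloop
endfacet
facet normal 0.608 0.390 0.691
outer loop
vertex 1.938 1.089 -1.493
vertex 1.566 1.646 -1.48
vertex 0.771 0.683 -0.236
endloop
endfacet
facet normal 0.330 0.242 -0.912
outer loop
vertex 1.566 1.646 -1.48
vertex 1.309 1.077 -1.724
vertex 0.937 1.634 -1.711
endloop
endfacet
facet normal -0.205 0.833 0.514
outer loop
vertex 1.566 1.646 -1.48
vertex 0.937 1.634 -1.711
vertex 0.771 0.683 -0.236
endloop
endfacet
facet normal 0.329 0.241 -0.913
outer loop
vertex 0.937 1.634 -1.711
vertex 1.309 1.077 -1.724
vertex 0.68 1.065 -1.954
endloop
endfacet
facet normal -0.923 0.362 0.129
outer loop
vertex 0.937 1.634 -1.711
vertex 0.68 1.065 -1.954
vertex 0.771 0.683 -0.236
endloop
endfacet
facet normal 0.329 0.241 -0.913
outer loop
vertex 0.68 1.065 -1.954
vertex 1.309 1.077 -1.724
vertex 1.052 0.508 -1.967
endloop
endfacet
facet normal -0.830 -0.552 -0.079
outer loop
vertex 0.68 1.065 -1.954
vertex 1.052 0.508 -1.967
vertex 0.771 0.683 -0.236
endloop
endfacet
facet normal 0.331 0.240 -0.913
outer loop
vertex 1.052 0.508 -1.967
vertex 1.309 1.077 -1.724
vertex 1.681 0.52 -1.736
endloop
endfacet
facet normal -0.017 -0.995 0.098
outer loop
vertex 1.052 0.508 -1.967
vertex 1.681 0.52 -1.736
vertex 0.771 0.683 -0.236
endloop
endfacet
facet normal -0.906 0.374 0.198
outer loop
vertex -1.506 -1.698 -1.382
vertex -1.034 -0.052 -2.335
vertex -1.941 -2.189 -2.446
endloop
endfacet
facet normal -0.242 -0.840 0.486
outer loop
vertex -1.026 -2.568 -2.645
vertex -1.506 -1.698 -1.382
vertex -1.941 -2.189 -2.446
endloop
endfacet
facet normal -0.906 0.374 0.198
outer loop
vertex -1.941 -2.189 -2.446
vertex -1.034 -0.052 -2.335
vertex -1.469 -0.543 -3.399
endloop
endfacet
facet normal -0.348 -0.393 -0.851
outer loop
vertex -1.469 -0.543 -3.399
vertex -1.026 -2.568 -2.645
vertex -1.941 -2.189 -2.446
endloop
endfacet
facet normal 0.348 0.393 0.851
outer loop
vertex -1.506 -1.698 -1.382
vertex -0.119 -0.431 -2.534
vertex -1.034 -0.052 -2.335
endloop
endfacet
facet normal -0.242 -0.840 0.486
outer loop
vertex -0.591 -2.077 -1.581
vertex -1.506 -1.698 -1.382
vertex -1.026 -2.568 -2.645
endloop
endfacet
facet normal 0.348 0.393 0.851
outer loop
vertex -0.591 -2.077 -1.581
vertex -0.119 -0.431 -2.534
vertex -1.506 -1.698 -1.382
endloop
endfacet
facet normal 0.242 0.840 -0.486
outer loop
vertex -1.034 -0.052 -2.335
vertex -0.119 -0.431 -2.534
vertex -1.469 -0.543 -3.399
endloop
endfacet
facet normal -0.348 -0.393 -0.851
outer loop
vertex -0.554 -0.922 -3.598
vertex -1.026 -2.568 -2.645
vertex -1.469 -0.543 -3.399
endloop
endfacet
facet normal 0.242 0.840 -0.486
outer loop
vertex -1.469 -0.543 -3.399
vertex -0.119 -0.431 -2.534
vertex -0.554 -0.922 -3.598
endloop
endfacet
facet normal 0.906 -0.374 -0.198
outer loop
vertex -0.554 -0.922 -3.598
vertex -0.591 -2.077 -1.581
vertex -1.026 -2.568 -2.645
endloop
endfacet
facet normal 0.906 -0.374 -0.198
outer loop
vertex -0.119 -0.431 -2.534
vertex -0.591 -2.077 -1.581
vertex -0.554 -0.922 -3.598
endloop
endfacet

endsolid


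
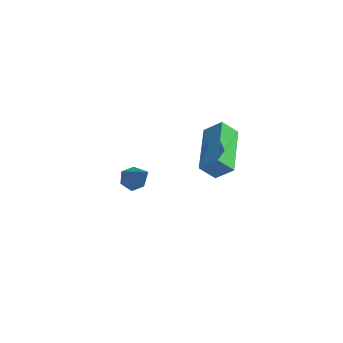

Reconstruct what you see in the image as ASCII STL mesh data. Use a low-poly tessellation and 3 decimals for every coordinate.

solid 
facet normal -0.446 0.410 -0.796
outer loop
vertex -1.362 1.915 -3.821
vertex -1.743 1.532 -3.805
vertex -1.81 1.993 -3.53
endloop
endfacet
facet normal 0.441 0.762 0.475
outer loop
vertex -1.362 1.915 -3.821
vertex -1.81 1.993 -3.53
vertex -0.977 0.828 -2.435
endloop
endfacet
facet normal -0.446 0.410 -0.796
outer loop
vertex -1.81 1.993 -3.53
vertex -1.743 1.532 -3.805
vertex -2.191 1.61 -3.514
endloop
endfacet
facet normal -0.416 0.447 0.792
outer loop
vertex -1.81 1.993 -3.53
vertex -2.191 1.61 -3.514
vertex -0.977 0.828 -2.435
endloop
endfacet
facet normal -0.445 0.411 -0.796
outer loop
vertex -2.191 1.61 -3.514
vertex -1.743 1.532 -3.805
vertex -2.124 1.15 -3.789
endloop
endfacet
facet normal -0.739 -0.422 0.526
outer loop
vertex -2.191 1.61 -3.514
vertex -2.124 1.15 -3.789
vertex -0.977 0.828 -2.435
endloop
endfacet
facet normal -0.444 0.409 -0.797
outer loop
vertex -2.124 1.15 -3.789
vertex -1.743 1.532 -3.805
vertex -1.675 1.072 -4.079
endloop
endfacet
facet normal -0.207 -0.977 -0.057
outer loop
vertex -2.124 1.15 -3.789
vertex -1.675 1.072 -4.079
vertex -0.977 0.828 -2.435
endloop
endfacet
facet normal -0.444 0.409 -0.797
outer loop
vertex -1.675 1.072 -4.079
vertex -1.743 1.532 -3.805
vertex -1.294 1.454 -4.095
endloop
endfacet
facet normal 0.649 -0.663 -0.374
outer loop
vertex -1.675 1.072 -4.079
vertex -1.294 1.454 -4.095
vertex -0.977 0.828 -2.435
endloop
endfacet
facet normal -0.444 0.408 -0.797
outer loop
vertex -1.294 1.454 -4.095
vertex -1.743 1.532 -3.805
vertex -1.362 1.915 -3.821
endloop
endfacet
facet normal 0.972 0.207 -0.108
outer loop
vertex -1.294 1.454 -4.095
vertex -1.362 1.915 -3.821
vertex -0.977 0.828 -2.435
endloop
endfacet
facet normal -0.729 -0.006 -0.684
outer loop
vertex 1.433 -1.805 1.129
vertex 1.217 0.131 1.341
vertex 1.994 -1.677 0.53
endloop
endfacet
facet normal 0.110 -0.988 -0.108
outer loop
vertex 2.643 -1.671 1.139
vertex 1.433 -1.805 1.129
vertex 1.994 -1.677 0.53
endloop
endfacet
facet normal -0.730 -0.007 -0.684
outer loop
vertex 1.994 -1.677 0.53
vertex 1.217 0.131 1.341
vertex 1.777 0.259 0.742
endloop
endfacet
facet normal 0.675 0.155 -0.721
outer loop
vertex 1.777 0.259 0.742
vertex 2.643 -1.671 1.139
vertex 1.994 -1.677 0.53
endloop
endfacet
facet normal -0.675 -0.154 0.721
outer loop
vertex 1.433 -1.805 1.129
vertex 1.866 0.137 1.95
vertex 1.217 0.131 1.341
endloop
endfacet
facet normal 0.110 -0.988 -0.108
outer loop
vertex 2.083 -1.799 1.738
vertex 1.433 -1.805 1.129
vertex 2.643 -1.671 1.139
endloop
endfacet
facet normal -0.675 -0.155 0.722
outer loop
vertex 2.083 -1.799 1.738
vertex 1.866 0.137 1.95
vertex 1.433 -1.805 1.129
endloop
endfacet
facet normal -0.110 0.988 0.108
outer loop
vertex 1.217 0.131 1.341
vertex 1.866 0.137 1.95
vertex 1.777 0.259 0.742
endloop
endfacet
facet normal 0.675 0.154 -0.722
outer loop
vertex 2.427 0.265 1.351
vertex 2.643 -1.671 1.139
vertex 1.777 0.259 0.742
endloop
endfacet
facet normal -0.110 0.988 0.108
outer loop
vertex 1.777 0.259 0.742
vertex 1.866 0.137 1.95
vertex 2.427 0.265 1.351
endloop
endfacet
facet normal 0.730 0.007 0.684
outer loop
vertex 2.427 0.265 1.351
vertex 2.083 -1.799 1.738
vertex 2.643 -1.671 1.139
endloop
endfacet
facet normal 0.729 0.007 0.684
outer loop
vertex 1.866 0.137 1.95
vertex 2.083 -1.799 1.738
vertex 2.427 0.265 1.351
endloop
endfacet

endsolid


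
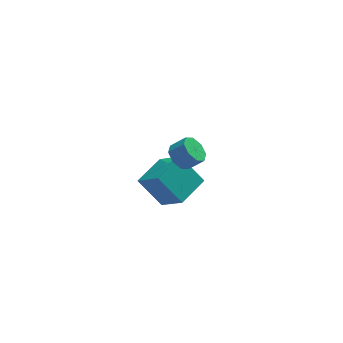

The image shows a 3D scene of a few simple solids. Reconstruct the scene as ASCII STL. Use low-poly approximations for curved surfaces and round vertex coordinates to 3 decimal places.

solid 
facet normal -0.715 -0.675 -0.182
outer loop
vertex -2.328 -1.26 -4.092
vertex -3.434 -0.487 -2.616
vertex -3.171 -0.023 -5.372
endloop
endfacet
facet normal 0.553 -0.386 -0.738
outer loop
vertex -1.806 1.267 -5.024
vertex -2.328 -1.26 -4.092
vertex -3.171 -0.023 -5.372
endloop
endfacet
facet normal -0.715 -0.675 -0.182
outer loop
vertex -3.171 -0.023 -5.372
vertex -3.434 -0.487 -2.616
vertex -4.277 0.75 -3.896
endloop
endfacet
facet normal -0.428 0.628 -0.650
outer loop
vertex -4.277 0.75 -3.896
vertex -1.806 1.267 -5.024
vertex -3.171 -0.023 -5.372
endloop
endfacet
facet normal 0.428 -0.628 0.650
outer loop
vertex -2.328 -1.26 -4.092
vertex -2.069 0.803 -2.268
vertex -3.434 -0.487 -2.616
endloop
endfacet
facet normal 0.553 -0.386 -0.738
outer loop
vertex -0.963 0.03 -3.744
vertex -2.328 -1.26 -4.092
vertex -1.806 1.267 -5.024
endloop
endfacet
facet normal 0.428 -0.628 0.650
outer loop
vertex -0.963 0.03 -3.744
vertex -2.069 0.803 -2.268
vertex -2.328 -1.26 -4.092
endloop
endfacet
facet normal -0.553 0.386 0.738
outer loop
vertex -3.434 -0.487 -2.616
vertex -2.069 0.803 -2.268
vertex -4.277 0.75 -3.896
endloop
endfacet
facet normal -0.428 0.628 -0.650
outer loop
vertex -2.912 2.04 -3.548
vertex -1.806 1.267 -5.024
vertex -4.277 0.75 -3.896
endloop
endfacet
facet normal -0.553 0.386 0.738
outer loop
vertex -4.277 0.75 -3.896
vertex -2.069 0.803 -2.268
vertex -2.912 2.04 -3.548
endloop
endfacet
facet normal 0.715 0.675 0.182
outer loop
vertex -2.912 2.04 -3.548
vertex -0.963 0.03 -3.744
vertex -1.806 1.267 -5.024
endloop
endfacet
facet normal 0.715 0.675 0.182
outer loop
vertex -2.069 0.803 -2.268
vertex -0.963 0.03 -3.744
vertex -2.912 2.04 -3.548
endloop
endfacet
facet normal -0.712 0.174 -0.680
outer loop
vertex -2.488 -3.832 1.183
vertex -2.849 -3.342 1.686
vertex -2.296 -3.261 1.128
endloop
endfacet
facet normal 0.626 -0.281 -0.727
outer loop
vertex -2.488 -3.832 1.183
vertex -2.296 -3.261 1.128
vertex -1.769 -4.008 1.87
endloop
endfacet
facet normal 0.627 -0.280 -0.727
outer loop
vertex -1.769 -4.008 1.87
vertex -2.296 -3.261 1.128
vertex -1.577 -3.437 1.816
endloop
endfacet
facet normal 0.711 -0.175 0.681
outer loop
vertex -1.769 -4.008 1.87
vertex -1.577 -3.437 1.816
vertex -2.131 -3.518 2.374
endloop
endfacet
facet normal -0.712 0.175 -0.680
outer loop
vertex -2.296 -3.261 1.128
vertex -2.849 -3.342 1.686
vertex -2.428 -2.738 1.401
endloop
endfacet
facet normal 0.668 0.470 -0.577
outer loop
vertex -2.296 -3.261 1.128
vertex -2.428 -2.738 1.401
vertex -1.577 -3.437 1.816
endloop
endfacet
facet normal 0.667 0.469 -0.578
outer loop
vertex -1.577 -3.437 1.816
vertex -2.428 -2.738 1.401
vertex -1.709 -2.914 2.088
endloop
endfacet
facet normal 0.711 -0.175 0.681
outer loop
vertex -1.577 -3.437 1.816
vertex -1.709 -2.914 2.088
vertex -2.131 -3.518 2.374
endloop
endfacet
facet normal -0.711 0.174 -0.681
outer loop
vertex -2.428 -2.738 1.401
vertex -2.849 -3.342 1.686
vertex -2.807 -2.568 1.84
endloop
endfacet
facet normal 0.318 0.944 -0.091
outer loop
vertex -2.428 -2.738 1.401
vertex -2.807 -2.568 1.84
vertex -1.709 -2.914 2.088
endloop
endfacet
facet normal 0.318 0.944 -0.091
outer loop
vertex -1.709 -2.914 2.088
vertex -2.807 -2.568 1.84
vertex -2.088 -2.744 2.528
endloop
endfacet
facet normal 0.712 -0.175 0.680
outer loop
vertex -1.709 -2.914 2.088
vertex -2.088 -2.744 2.528
vertex -2.131 -3.518 2.374
endloop
endfacet
facet normal -0.712 0.174 -0.680
outer loop
vertex -2.807 -2.568 1.84
vertex -2.849 -3.342 1.686
vertex -3.211 -2.852 2.19
endloop
endfacet
facet normal -0.219 0.866 0.450
outer loop
vertex -2.807 -2.568 1.84
vertex -3.211 -2.852 2.19
vertex -2.088 -2.744 2.528
endloop
endfacet
facet normal -0.219 0.865 0.451
outer loop
vertex -2.088 -2.744 2.528
vertex -3.211 -2.852 2.19
vertex -2.492 -3.028 2.877
endloop
endfacet
facet normal 0.711 -0.175 0.681
outer loop
vertex -2.088 -2.744 2.528
vertex -2.492 -3.028 2.877
vertex -2.131 -3.518 2.374
endloop
endfacet
facet normal -0.711 0.175 -0.681
outer loop
vertex -3.211 -2.852 2.19
vertex -2.849 -3.342 1.686
vertex -3.403 -3.423 2.244
endloop
endfacet
facet normal -0.627 0.280 0.727
outer loop
vertex -3.211 -2.852 2.19
vertex -3.403 -3.423 2.244
vertex -2.492 -3.028 2.877
endloop
endfacet
facet normal -0.627 0.281 0.727
outer loop
vertex -2.492 -3.028 2.877
vertex -3.403 -3.423 2.244
vertex -2.684 -3.599 2.932
endloop
endfacet
facet normal 0.712 -0.174 0.680
outer loop
vertex -2.492 -3.028 2.877
vertex -2.684 -3.599 2.932
vertex -2.131 -3.518 2.374
endloop
endfacet
facet normal -0.711 0.175 -0.681
outer loop
vertex -3.403 -3.423 2.244
vertex -2.849 -3.342 1.686
vertex -3.271 -3.946 1.972
endloop
endfacet
facet normal -0.668 -0.469 0.578
outer loop
vertex -3.403 -3.423 2.244
vertex -3.271 -3.946 1.972
vertex -2.684 -3.599 2.932
endloop
endfacet
facet normal -0.667 -0.470 0.578
outer loop
vertex -2.684 -3.599 2.932
vertex -3.271 -3.946 1.972
vertex -2.552 -4.122 2.659
endloop
endfacet
facet normal 0.712 -0.175 0.680
outer loop
vertex -2.684 -3.599 2.932
vertex -2.552 -4.122 2.659
vertex -2.131 -3.518 2.374
endloop
endfacet
facet normal -0.712 0.175 -0.680
outer loop
vertex -3.271 -3.946 1.972
vertex -2.849 -3.342 1.686
vertex -2.892 -4.116 1.532
endloop
endfacet
facet normal -0.318 -0.944 0.091
outer loop
vertex -3.271 -3.946 1.972
vertex -2.892 -4.116 1.532
vertex -2.552 -4.122 2.659
endloop
endfacet
facet normal -0.318 -0.944 0.091
outer loop
vertex -2.552 -4.122 2.659
vertex -2.892 -4.116 1.532
vertex -2.173 -4.292 2.22
endloop
endfacet
facet normal 0.711 -0.174 0.681
outer loop
vertex -2.552 -4.122 2.659
vertex -2.173 -4.292 2.22
vertex -2.131 -3.518 2.374
endloop
endfacet
facet normal -0.711 0.175 -0.681
outer loop
vertex -2.892 -4.116 1.532
vertex -2.849 -3.342 1.686
vertex -2.488 -3.832 1.183
endloop
endfacet
facet normal 0.219 -0.865 -0.450
outer loop
vertex -2.892 -4.116 1.532
vertex -2.488 -3.832 1.183
vertex -2.173 -4.292 2.22
endloop
endfacet
facet normal 0.218 -0.866 -0.450
outer loop
vertex -2.173 -4.292 2.22
vertex -2.488 -3.832 1.183
vertex -1.769 -4.008 1.87
endloop
endfacet
facet normal 0.712 -0.174 0.680
outer loop
vertex -2.173 -4.292 2.22
vertex -1.769 -4.008 1.87
vertex -2.131 -3.518 2.374
endloop
endfacet

endsolid


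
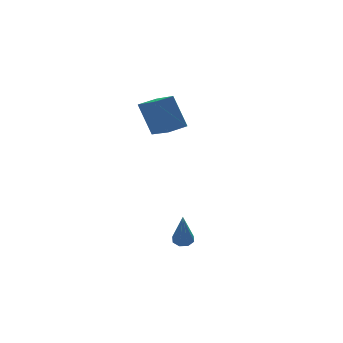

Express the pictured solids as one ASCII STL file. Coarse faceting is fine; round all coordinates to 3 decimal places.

solid 
facet normal -0.949 -0.269 -0.163
outer loop
vertex 1.374 1.195 4.939
vertex 1.054 2.714 4.297
vertex 1.849 0.564 3.211
endloop
endfacet
facet normal 0.190 -0.904 0.382
outer loop
vertex 2.846 0.846 3.383
vertex 1.374 1.195 4.939
vertex 1.849 0.564 3.211
endloop
endfacet
facet normal -0.949 -0.268 -0.163
outer loop
vertex 1.849 0.564 3.211
vertex 1.054 2.714 4.297
vertex 1.53 2.083 2.569
endloop
endfacet
facet normal 0.251 -0.332 -0.909
outer loop
vertex 1.53 2.083 2.569
vertex 2.846 0.846 3.383
vertex 1.849 0.564 3.211
endloop
endfacet
facet normal -0.251 0.332 0.910
outer loop
vertex 1.374 1.195 4.939
vertex 2.051 2.996 4.469
vertex 1.054 2.714 4.297
endloop
endfacet
facet normal 0.190 -0.904 0.383
outer loop
vertex 2.37 1.477 5.111
vertex 1.374 1.195 4.939
vertex 2.846 0.846 3.383
endloop
endfacet
facet normal -0.251 0.332 0.909
outer loop
vertex 2.37 1.477 5.111
vertex 2.051 2.996 4.469
vertex 1.374 1.195 4.939
endloop
endfacet
facet normal -0.190 0.904 -0.382
outer loop
vertex 1.054 2.714 4.297
vertex 2.051 2.996 4.469
vertex 1.53 2.083 2.569
endloop
endfacet
facet normal 0.251 -0.332 -0.909
outer loop
vertex 2.526 2.365 2.741
vertex 2.846 0.846 3.383
vertex 1.53 2.083 2.569
endloop
endfacet
facet normal -0.190 0.904 -0.382
outer loop
vertex 1.53 2.083 2.569
vertex 2.051 2.996 4.469
vertex 2.526 2.365 2.741
endloop
endfacet
facet normal 0.949 0.269 0.163
outer loop
vertex 2.526 2.365 2.741
vertex 2.37 1.477 5.111
vertex 2.846 0.846 3.383
endloop
endfacet
facet normal 0.949 0.268 0.163
outer loop
vertex 2.051 2.996 4.469
vertex 2.37 1.477 5.111
vertex 2.526 2.365 2.741
endloop
endfacet
facet normal 0.160 0.466 -0.870
outer loop
vertex 1.962 -2.784 -2.312
vertex 1.552 -2.492 -2.231
vertex 2.048 -2.455 -2.12
endloop
endfacet
facet normal 0.905 -0.364 0.219
outer loop
vertex 1.962 -2.784 -2.312
vertex 2.048 -2.455 -2.12
vertex 1.208 -3.488 -0.369
endloop
endfacet
facet normal 0.160 0.467 -0.870
outer loop
vertex 2.048 -2.455 -2.12
vertex 1.552 -2.492 -2.231
vertex 1.843 -2.148 -1.993
endloop
endfacet
facet normal 0.782 0.295 0.549
outer loop
vertex 2.048 -2.455 -2.12
vertex 1.843 -2.148 -1.993
vertex 1.208 -3.488 -0.369
endloop
endfacet
facet normal 0.162 0.465 -0.870
outer loop
vertex 1.843 -2.148 -1.993
vertex 1.552 -2.492 -2.231
vertex 1.468 -2.042 -2.006
endloop
endfacet
facet normal 0.181 0.723 0.667
outer loop
vertex 1.843 -2.148 -1.993
vertex 1.468 -2.042 -2.006
vertex 1.208 -3.488 -0.369
endloop
endfacet
facet normal 0.161 0.465 -0.870
outer loop
vertex 1.468 -2.042 -2.006
vertex 1.552 -2.492 -2.231
vertex 1.141 -2.2 -2.151
endloop
endfacet
facet normal -0.547 0.669 0.504
outer loop
vertex 1.468 -2.042 -2.006
vertex 1.141 -2.2 -2.151
vertex 1.208 -3.488 -0.369
endloop
endfacet
facet normal 0.162 0.466 -0.870
outer loop
vertex 1.141 -2.2 -2.151
vertex 1.552 -2.492 -2.231
vertex 1.056 -2.529 -2.343
endloop
endfacet
facet normal -0.975 0.162 0.154
outer loop
vertex 1.141 -2.2 -2.151
vertex 1.056 -2.529 -2.343
vertex 1.208 -3.488 -0.369
endloop
endfacet
facet normal 0.162 0.465 -0.870
outer loop
vertex 1.056 -2.529 -2.343
vertex 1.552 -2.492 -2.231
vertex 1.261 -2.836 -2.469
endloop
endfacet
facet normal -0.850 -0.496 -0.175
outer loop
vertex 1.056 -2.529 -2.343
vertex 1.261 -2.836 -2.469
vertex 1.208 -3.488 -0.369
endloop
endfacet
facet normal 0.162 0.465 -0.870
outer loop
vertex 1.261 -2.836 -2.469
vertex 1.552 -2.492 -2.231
vertex 1.636 -2.942 -2.456
endloop
endfacet
facet normal -0.251 -0.923 -0.293
outer loop
vertex 1.261 -2.836 -2.469
vertex 1.636 -2.942 -2.456
vertex 1.208 -3.488 -0.369
endloop
endfacet
facet normal 0.159 0.465 -0.871
outer loop
vertex 1.636 -2.942 -2.456
vertex 1.552 -2.492 -2.231
vertex 1.962 -2.784 -2.312
endloop
endfacet
facet normal 0.478 -0.869 -0.129
outer loop
vertex 1.636 -2.942 -2.456
vertex 1.962 -2.784 -2.312
vertex 1.208 -3.488 -0.369
endloop
endfacet

endsolid


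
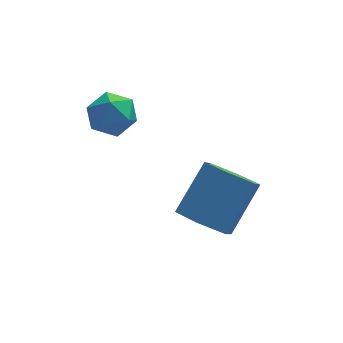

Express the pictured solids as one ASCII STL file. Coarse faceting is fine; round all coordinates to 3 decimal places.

solid 
facet normal 0.246 0.255 0.935
outer loop
vertex -0.233 -0.575 4.278
vertex -0.208 -1.51 4.526
vertex 0.591 -1.075 4.197
endloop
endfacet
facet normal 0.492 0.735 0.467
outer loop
vertex -0.233 -0.575 4.278
vertex 0.591 -1.075 4.197
vertex 0.329 -0.457 3.5
endloop
endfacet
facet normal -0.067 0.993 0.102
outer loop
vertex -0.233 -0.575 4.278
vertex 0.329 -0.457 3.5
vertex -0.631 -0.511 3.398
endloop
endfacet
facet normal -0.656 0.672 0.345
outer loop
vertex -0.233 -0.575 4.278
vertex -0.631 -0.511 3.398
vertex -0.963 -1.161 4.032
endloop
endfacet
facet normal -0.463 0.216 0.860
outer loop
vertex -0.233 -0.575 4.278
vertex -0.963 -1.161 4.032
vertex -0.208 -1.51 4.526
endloop
endfacet
facet normal 0.918 0.397 0.007
outer loop
vertex 0.329 -0.457 3.5
vertex 0.591 -1.075 4.197
vertex 0.703 -1.319 3.268
endloop
endfacet
facet normal 0.522 -0.380 0.764
outer loop
vertex 0.591 -1.075 4.197
vertex -0.208 -1.51 4.526
vertex 0.371 -1.969 3.902
endloop
endfacet
facet normal -0.625 -0.444 0.642
outer loop
vertex -0.208 -1.51 4.526
vertex -0.963 -1.161 4.032
vertex -0.589 -2.023 3.8
endloop
endfacet
facet normal -0.937 0.293 -0.190
outer loop
vertex -0.963 -1.161 4.032
vertex -0.631 -0.511 3.398
vertex -0.851 -1.405 3.103
endloop
endfacet
facet normal 0.016 0.813 -0.583
outer loop
vertex -0.631 -0.511 3.398
vertex 0.329 -0.457 3.5
vertex -0.052 -0.97 2.774
endloop
endfacet
facet normal 0.656 -0.672 -0.345
outer loop
vertex -0.027 -1.905 3.022
vertex 0.703 -1.319 3.268
vertex 0.371 -1.969 3.902
endloop
endfacet
facet normal 0.067 -0.993 -0.102
outer loop
vertex -0.027 -1.905 3.022
vertex 0.371 -1.969 3.902
vertex -0.589 -2.023 3.8
endloop
endfacet
facet normal -0.492 -0.735 -0.467
outer loop
vertex -0.027 -1.905 3.022
vertex -0.589 -2.023 3.8
vertex -0.851 -1.405 3.103
endloop
endfacet
facet normal -0.246 -0.255 -0.935
outer loop
vertex -0.027 -1.905 3.022
vertex -0.851 -1.405 3.103
vertex -0.052 -0.97 2.774
endloop
endfacet
facet normal 0.463 -0.216 -0.860
outer loop
vertex -0.027 -1.905 3.022
vertex -0.052 -0.97 2.774
vertex 0.703 -1.319 3.268
endloop
endfacet
facet normal 0.937 -0.293 0.190
outer loop
vertex 0.371 -1.969 3.902
vertex 0.703 -1.319 3.268
vertex 0.591 -1.075 4.197
endloop
endfacet
facet normal -0.016 -0.813 0.583
outer loop
vertex -0.589 -2.023 3.8
vertex 0.371 -1.969 3.902
vertex -0.208 -1.51 4.526
endloop
endfacet
facet normal -0.918 -0.397 -0.007
outer loop
vertex -0.851 -1.405 3.103
vertex -0.589 -2.023 3.8
vertex -0.963 -1.161 4.032
endloop
endfacet
facet normal -0.522 0.380 -0.764
outer loop
vertex -0.052 -0.97 2.774
vertex -0.851 -1.405 3.103
vertex -0.631 -0.511 3.398
endloop
endfacet
facet normal 0.625 0.444 -0.642
outer loop
vertex 0.703 -1.319 3.268
vertex -0.052 -0.97 2.774
vertex 0.329 -0.457 3.5
endloop
endfacet
facet normal -0.522 -0.503 -0.689
outer loop
vertex 3.501 -4.173 -0.647
vertex 2.576 -3.993 -0.078
vertex 2.898 -3.274 -0.846
endloop
endfacet
facet normal 0.654 0.284 -0.701
outer loop
vertex 3.501 -4.173 -0.647
vertex 2.898 -3.274 -0.846
vertex 4.648 -3.067 0.87
endloop
endfacet
facet normal 0.654 0.282 -0.701
outer loop
vertex 4.648 -3.067 0.87
vertex 2.898 -3.274 -0.846
vertex 4.046 -2.168 0.67
endloop
endfacet
facet normal 0.522 0.503 0.689
outer loop
vertex 4.648 -3.067 0.87
vertex 4.046 -2.168 0.67
vertex 3.724 -2.887 1.438
endloop
endfacet
facet normal -0.521 -0.503 -0.689
outer loop
vertex 2.898 -3.274 -0.846
vertex 2.576 -3.993 -0.078
vertex 1.974 -3.095 -0.278
endloop
endfacet
facet normal -0.148 0.849 -0.508
outer loop
vertex 2.898 -3.274 -0.846
vertex 1.974 -3.095 -0.278
vertex 4.046 -2.168 0.67
endloop
endfacet
facet normal -0.147 0.849 -0.508
outer loop
vertex 4.046 -2.168 0.67
vertex 1.974 -3.095 -0.278
vertex 3.121 -1.988 1.239
endloop
endfacet
facet normal 0.522 0.503 0.689
outer loop
vertex 4.046 -2.168 0.67
vertex 3.121 -1.988 1.239
vertex 3.724 -2.887 1.438
endloop
endfacet
facet normal -0.522 -0.503 -0.689
outer loop
vertex 1.974 -3.095 -0.278
vertex 2.576 -3.993 -0.078
vertex 1.652 -3.813 0.49
endloop
endfacet
facet normal -0.802 0.566 0.193
outer loop
vertex 1.974 -3.095 -0.278
vertex 1.652 -3.813 0.49
vertex 3.121 -1.988 1.239
endloop
endfacet
facet normal -0.802 0.566 0.194
outer loop
vertex 3.121 -1.988 1.239
vertex 1.652 -3.813 0.49
vertex 2.799 -2.707 2.007
endloop
endfacet
facet normal 0.522 0.503 0.689
outer loop
vertex 3.121 -1.988 1.239
vertex 2.799 -2.707 2.007
vertex 3.724 -2.887 1.438
endloop
endfacet
facet normal -0.522 -0.503 -0.689
outer loop
vertex 1.652 -3.813 0.49
vertex 2.576 -3.993 -0.078
vertex 2.254 -4.712 0.69
endloop
endfacet
facet normal -0.655 -0.283 0.701
outer loop
vertex 1.652 -3.813 0.49
vertex 2.254 -4.712 0.69
vertex 2.799 -2.707 2.007
endloop
endfacet
facet normal -0.654 -0.283 0.702
outer loop
vertex 2.799 -2.707 2.007
vertex 2.254 -4.712 0.69
vertex 3.402 -3.606 2.206
endloop
endfacet
facet normal 0.522 0.503 0.689
outer loop
vertex 2.799 -2.707 2.007
vertex 3.402 -3.606 2.206
vertex 3.724 -2.887 1.438
endloop
endfacet
facet normal -0.522 -0.503 -0.689
outer loop
vertex 2.254 -4.712 0.69
vertex 2.576 -3.993 -0.078
vertex 3.179 -4.892 0.121
endloop
endfacet
facet normal 0.147 -0.849 0.508
outer loop
vertex 2.254 -4.712 0.69
vertex 3.179 -4.892 0.121
vertex 3.402 -3.606 2.206
endloop
endfacet
facet normal 0.148 -0.849 0.508
outer loop
vertex 3.402 -3.606 2.206
vertex 3.179 -4.892 0.121
vertex 4.326 -3.785 1.638
endloop
endfacet
facet normal 0.521 0.503 0.689
outer loop
vertex 3.402 -3.606 2.206
vertex 4.326 -3.785 1.638
vertex 3.724 -2.887 1.438
endloop
endfacet
facet normal -0.522 -0.503 -0.689
outer loop
vertex 3.179 -4.892 0.121
vertex 2.576 -3.993 -0.078
vertex 3.501 -4.173 -0.647
endloop
endfacet
facet normal 0.802 -0.566 -0.193
outer loop
vertex 3.179 -4.892 0.121
vertex 3.501 -4.173 -0.647
vertex 4.326 -3.785 1.638
endloop
endfacet
facet normal 0.801 -0.566 -0.193
outer loop
vertex 4.326 -3.785 1.638
vertex 3.501 -4.173 -0.647
vertex 4.648 -3.067 0.87
endloop
endfacet
facet normal 0.522 0.503 0.689
outer loop
vertex 4.326 -3.785 1.638
vertex 4.648 -3.067 0.87
vertex 3.724 -2.887 1.438
endloop
endfacet

endsolid


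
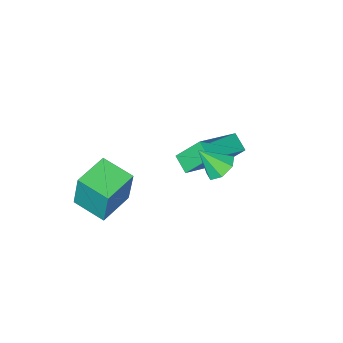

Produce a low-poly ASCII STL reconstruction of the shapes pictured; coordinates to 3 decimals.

solid 
facet normal -0.955 -0.282 0.089
outer loop
vertex 0.172 -3.719 -1.488
vertex -0.273 -2.309 -1.798
vertex 0.124 -4.142 -3.339
endloop
endfacet
facet normal 0.295 -0.933 0.206
outer loop
vertex 1.653 -3.691 -3.482
vertex 0.172 -3.719 -1.488
vertex 0.124 -4.142 -3.339
endloop
endfacet
facet normal -0.955 -0.282 0.089
outer loop
vertex 0.124 -4.142 -3.339
vertex -0.273 -2.309 -1.798
vertex -0.32 -2.733 -3.65
endloop
endfacet
facet normal -0.025 -0.223 -0.974
outer loop
vertex -0.32 -2.733 -3.65
vertex 1.653 -3.691 -3.482
vertex 0.124 -4.142 -3.339
endloop
endfacet
facet normal 0.026 0.222 0.975
outer loop
vertex 0.172 -3.719 -1.488
vertex 1.256 -1.858 -1.941
vertex -0.273 -2.309 -1.798
endloop
endfacet
facet normal 0.295 -0.933 0.206
outer loop
vertex 1.7 -3.267 -1.63
vertex 0.172 -3.719 -1.488
vertex 1.653 -3.691 -3.482
endloop
endfacet
facet normal 0.025 0.223 0.975
outer loop
vertex 1.7 -3.267 -1.63
vertex 1.256 -1.858 -1.941
vertex 0.172 -3.719 -1.488
endloop
endfacet
facet normal -0.295 0.933 -0.206
outer loop
vertex -0.273 -2.309 -1.798
vertex 1.256 -1.858 -1.941
vertex -0.32 -2.733 -3.65
endloop
endfacet
facet normal -0.025 -0.222 -0.975
outer loop
vertex 1.208 -2.281 -3.792
vertex 1.653 -3.691 -3.482
vertex -0.32 -2.733 -3.65
endloop
endfacet
facet normal -0.295 0.933 -0.206
outer loop
vertex -0.32 -2.733 -3.65
vertex 1.256 -1.858 -1.941
vertex 1.208 -2.281 -3.792
endloop
endfacet
facet normal 0.955 0.282 -0.089
outer loop
vertex 1.208 -2.281 -3.792
vertex 1.7 -3.267 -1.63
vertex 1.653 -3.691 -3.482
endloop
endfacet
facet normal 0.955 0.281 -0.089
outer loop
vertex 1.256 -1.858 -1.941
vertex 1.7 -3.267 -1.63
vertex 1.208 -2.281 -3.792
endloop
endfacet
facet normal -0.480 0.453 -0.751
outer loop
vertex -1.526 1.65 0.682
vertex -1.912 1.075 0.582
vertex -2.045 1.622 0.997
endloop
endfacet
facet normal 0.390 0.603 0.696
outer loop
vertex -1.526 1.65 0.682
vertex -2.045 1.622 0.997
vertex -1.288 0.485 1.558
endloop
endfacet
facet normal -0.480 0.453 -0.751
outer loop
vertex -2.045 1.622 0.997
vertex -1.912 1.075 0.582
vertex -2.464 1.182 0.999
endloop
endfacet
facet normal -0.279 0.269 0.922
outer loop
vertex -2.045 1.622 0.997
vertex -2.464 1.182 0.999
vertex -1.288 0.485 1.558
endloop
endfacet
facet normal -0.480 0.453 -0.751
outer loop
vertex -2.464 1.182 0.999
vertex -1.912 1.075 0.582
vertex -2.467 0.661 0.687
endloop
endfacet
facet normal -0.580 -0.416 0.701
outer loop
vertex -2.464 1.182 0.999
vertex -2.467 0.661 0.687
vertex -1.288 0.485 1.558
endloop
endfacet
facet normal -0.480 0.452 -0.752
outer loop
vertex -2.467 0.661 0.687
vertex -1.912 1.075 0.582
vertex -2.052 0.451 0.296
endloop
endfacet
facet normal -0.287 -0.937 0.199
outer loop
vertex -2.467 0.661 0.687
vertex -2.052 0.451 0.296
vertex -1.288 0.485 1.558
endloop
endfacet
facet normal -0.480 0.452 -0.751
outer loop
vertex -2.052 0.451 0.296
vertex -1.912 1.075 0.582
vertex -1.532 0.711 0.12
endloop
endfacet
facet normal 0.381 -0.901 -0.206
outer loop
vertex -2.052 0.451 0.296
vertex -1.532 0.711 0.12
vertex -1.288 0.485 1.558
endloop
endfacet
facet normal -0.480 0.453 -0.751
outer loop
vertex -1.532 0.711 0.12
vertex -1.912 1.075 0.582
vertex -1.298 1.244 0.292
endloop
endfacet
facet normal 0.918 -0.336 -0.209
outer loop
vertex -1.532 0.711 0.12
vertex -1.298 1.244 0.292
vertex -1.288 0.485 1.558
endloop
endfacet
facet normal -0.480 0.453 -0.752
outer loop
vertex -1.298 1.244 0.292
vertex -1.912 1.075 0.582
vertex -1.526 1.65 0.682
endloop
endfacet
facet normal 0.923 0.333 0.193
outer loop
vertex -1.298 1.244 0.292
vertex -1.526 1.65 0.682
vertex -1.288 0.485 1.558
endloop
endfacet
facet normal -0.399 0.494 0.772
outer loop
vertex -4.819 -1.643 -1.221
vertex -2.824 -1.386 -0.355
vertex -4.726 -0.876 -1.664
endloop
endfacet
facet normal -0.911 -0.118 -0.395
outer loop
vertex -4.116 -1.634 -2.845
vertex -4.819 -1.643 -1.221
vertex -4.726 -0.876 -1.664
endloop
endfacet
facet normal -0.398 0.495 0.772
outer loop
vertex -4.726 -0.876 -1.664
vertex -2.824 -1.386 -0.355
vertex -2.73 -0.62 -0.798
endloop
endfacet
facet normal 0.106 0.861 -0.498
outer loop
vertex -2.73 -0.62 -0.798
vertex -4.116 -1.634 -2.845
vertex -4.726 -0.876 -1.664
endloop
endfacet
facet normal -0.105 -0.861 0.498
outer loop
vertex -4.819 -1.643 -1.221
vertex -2.214 -2.144 -1.536
vertex -2.824 -1.386 -0.355
endloop
endfacet
facet normal -0.911 -0.117 -0.395
outer loop
vertex -4.21 -2.4 -2.402
vertex -4.819 -1.643 -1.221
vertex -4.116 -1.634 -2.845
endloop
endfacet
facet normal -0.105 -0.861 0.498
outer loop
vertex -4.21 -2.4 -2.402
vertex -2.214 -2.144 -1.536
vertex -4.819 -1.643 -1.221
endloop
endfacet
facet normal 0.911 0.117 0.395
outer loop
vertex -2.824 -1.386 -0.355
vertex -2.214 -2.144 -1.536
vertex -2.73 -0.62 -0.798
endloop
endfacet
facet normal 0.105 0.861 -0.498
outer loop
vertex -2.121 -1.377 -1.979
vertex -4.116 -1.634 -2.845
vertex -2.73 -0.62 -0.798
endloop
endfacet
facet normal 0.911 0.117 0.395
outer loop
vertex -2.73 -0.62 -0.798
vertex -2.214 -2.144 -1.536
vertex -2.121 -1.377 -1.979
endloop
endfacet
facet normal 0.399 -0.495 -0.772
outer loop
vertex -2.121 -1.377 -1.979
vertex -4.21 -2.4 -2.402
vertex -4.116 -1.634 -2.845
endloop
endfacet
facet normal 0.399 -0.494 -0.772
outer loop
vertex -2.214 -2.144 -1.536
vertex -4.21 -2.4 -2.402
vertex -2.121 -1.377 -1.979
endloop
endfacet

endsolid


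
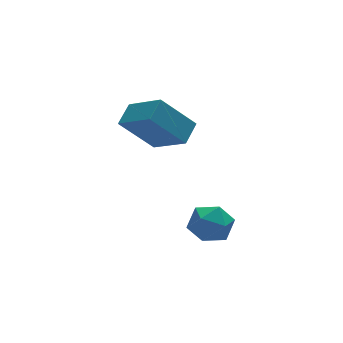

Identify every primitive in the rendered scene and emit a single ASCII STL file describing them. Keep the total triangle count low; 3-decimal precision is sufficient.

solid 
facet normal 0.393 0.837 -0.380
outer loop
vertex -1.918 -0.715 -2.349
vertex -2.545 -0.307 -2.099
vertex -1.916 -0.39 -1.631
endloop
endfacet
facet normal 0.905 0.386 -0.177
outer loop
vertex -1.918 -0.715 -2.349
vertex -1.916 -0.39 -1.631
vertex -1.627 -1.116 -1.736
endloop
endfacet
facet normal 0.815 -0.225 -0.534
outer loop
vertex -1.918 -0.715 -2.349
vertex -1.627 -1.116 -1.736
vertex -2.078 -1.483 -2.269
endloop
endfacet
facet normal 0.245 -0.151 -0.958
outer loop
vertex -1.918 -0.715 -2.349
vertex -2.078 -1.483 -2.269
vertex -2.645 -0.983 -2.493
endloop
endfacet
facet normal -0.015 0.505 -0.863
outer loop
vertex -1.918 -0.715 -2.349
vertex -2.645 -0.983 -2.493
vertex -2.545 -0.307 -2.099
endloop
endfacet
facet normal 0.817 0.250 0.519
outer loop
vertex -1.627 -1.116 -1.736
vertex -1.916 -0.39 -1.631
vertex -2.075 -0.957 -1.107
endloop
endfacet
facet normal -0.012 0.982 0.190
outer loop
vertex -1.916 -0.39 -1.631
vertex -2.545 -0.307 -2.099
vertex -2.642 -0.457 -1.331
endloop
endfacet
facet normal -0.673 0.444 -0.592
outer loop
vertex -2.545 -0.307 -2.099
vertex -2.645 -0.983 -2.493
vertex -3.093 -0.824 -1.864
endloop
endfacet
facet normal -0.251 -0.618 -0.745
outer loop
vertex -2.645 -0.983 -2.493
vertex -2.078 -1.483 -2.269
vertex -2.804 -1.55 -1.969
endloop
endfacet
facet normal 0.671 -0.739 -0.059
outer loop
vertex -2.078 -1.483 -2.269
vertex -1.627 -1.116 -1.736
vertex -2.175 -1.633 -1.501
endloop
endfacet
facet normal -0.245 0.151 0.958
outer loop
vertex -2.802 -1.225 -1.251
vertex -2.075 -0.957 -1.107
vertex -2.642 -0.457 -1.331
endloop
endfacet
facet normal -0.815 0.225 0.534
outer loop
vertex -2.802 -1.225 -1.251
vertex -2.642 -0.457 -1.331
vertex -3.093 -0.824 -1.864
endloop
endfacet
facet normal -0.905 -0.386 0.177
outer loop
vertex -2.802 -1.225 -1.251
vertex -3.093 -0.824 -1.864
vertex -2.804 -1.55 -1.969
endloop
endfacet
facet normal -0.393 -0.837 0.380
outer loop
vertex -2.802 -1.225 -1.251
vertex -2.804 -1.55 -1.969
vertex -2.175 -1.633 -1.501
endloop
endfacet
facet normal 0.015 -0.505 0.863
outer loop
vertex -2.802 -1.225 -1.251
vertex -2.175 -1.633 -1.501
vertex -2.075 -0.957 -1.107
endloop
endfacet
facet normal 0.251 0.618 0.745
outer loop
vertex -2.642 -0.457 -1.331
vertex -2.075 -0.957 -1.107
vertex -1.916 -0.39 -1.631
endloop
endfacet
facet normal -0.671 0.739 0.059
outer loop
vertex -3.093 -0.824 -1.864
vertex -2.642 -0.457 -1.331
vertex -2.545 -0.307 -2.099
endloop
endfacet
facet normal -0.817 -0.250 -0.519
outer loop
vertex -2.804 -1.55 -1.969
vertex -3.093 -0.824 -1.864
vertex -2.645 -0.983 -2.493
endloop
endfacet
facet normal 0.012 -0.982 -0.190
outer loop
vertex -2.175 -1.633 -1.501
vertex -2.804 -1.55 -1.969
vertex -2.078 -1.483 -2.269
endloop
endfacet
facet normal 0.673 -0.444 0.592
outer loop
vertex -2.075 -0.957 -1.107
vertex -2.175 -1.633 -1.501
vertex -1.627 -1.116 -1.736
endloop
endfacet
facet normal -0.656 0.166 0.736
outer loop
vertex -3.057 1.252 2.589
vertex -3.624 2.421 1.82
vertex -3.64 0.708 2.192
endloop
endfacet
facet normal 0.375 -0.774 0.510
outer loop
vertex -2.576 0.439 1.0
vertex -3.057 1.252 2.589
vertex -3.64 0.708 2.192
endloop
endfacet
facet normal -0.657 0.166 0.736
outer loop
vertex -3.64 0.708 2.192
vertex -3.624 2.421 1.82
vertex -4.206 1.877 1.423
endloop
endfacet
facet normal -0.654 -0.610 -0.446
outer loop
vertex -4.206 1.877 1.423
vertex -2.576 0.439 1.0
vertex -3.64 0.708 2.192
endloop
endfacet
facet normal 0.654 0.611 0.446
outer loop
vertex -3.057 1.252 2.589
vertex -2.56 2.152 0.628
vertex -3.624 2.421 1.82
endloop
endfacet
facet normal 0.376 -0.774 0.510
outer loop
vertex -1.994 0.983 1.397
vertex -3.057 1.252 2.589
vertex -2.576 0.439 1.0
endloop
endfacet
facet normal 0.655 0.610 0.446
outer loop
vertex -1.994 0.983 1.397
vertex -2.56 2.152 0.628
vertex -3.057 1.252 2.589
endloop
endfacet
facet normal -0.376 0.774 -0.510
outer loop
vertex -3.624 2.421 1.82
vertex -2.56 2.152 0.628
vertex -4.206 1.877 1.423
endloop
endfacet
facet normal -0.654 -0.611 -0.446
outer loop
vertex -3.143 1.608 0.231
vertex -2.576 0.439 1.0
vertex -4.206 1.877 1.423
endloop
endfacet
facet normal -0.375 0.774 -0.510
outer loop
vertex -4.206 1.877 1.423
vertex -2.56 2.152 0.628
vertex -3.143 1.608 0.231
endloop
endfacet
facet normal 0.657 -0.166 -0.736
outer loop
vertex -3.143 1.608 0.231
vertex -1.994 0.983 1.397
vertex -2.576 0.439 1.0
endloop
endfacet
facet normal 0.656 -0.166 -0.736
outer loop
vertex -2.56 2.152 0.628
vertex -1.994 0.983 1.397
vertex -3.143 1.608 0.231
endloop
endfacet

endsolid


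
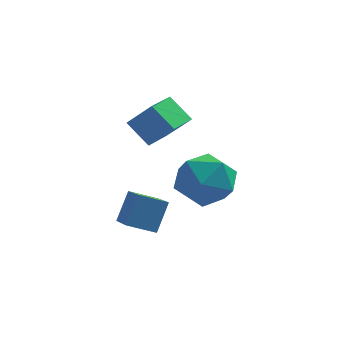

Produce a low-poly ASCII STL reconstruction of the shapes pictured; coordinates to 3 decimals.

solid 
facet normal -0.920 -0.133 0.370
outer loop
vertex -0.001 1.503 -0.166
vertex -0.449 2.79 -0.816
vertex -0.31 0.896 -1.154
endloop
endfacet
facet normal 0.298 -0.852 0.430
outer loop
vertex 0.609 1.03 -1.524
vertex -0.001 1.503 -0.166
vertex -0.31 0.896 -1.154
endloop
endfacet
facet normal -0.919 -0.134 0.370
outer loop
vertex -0.31 0.896 -1.154
vertex -0.449 2.79 -0.816
vertex -0.759 2.183 -1.804
endloop
endfacet
facet normal -0.258 -0.506 -0.823
outer loop
vertex -0.759 2.183 -1.804
vertex 0.609 1.03 -1.524
vertex -0.31 0.896 -1.154
endloop
endfacet
facet normal 0.258 0.506 0.823
outer loop
vertex -0.001 1.503 -0.166
vertex 0.47 2.924 -1.186
vertex -0.449 2.79 -0.816
endloop
endfacet
facet normal 0.297 -0.852 0.430
outer loop
vertex 0.919 1.637 -0.536
vertex -0.001 1.503 -0.166
vertex 0.609 1.03 -1.524
endloop
endfacet
facet normal 0.257 0.506 0.823
outer loop
vertex 0.919 1.637 -0.536
vertex 0.47 2.924 -1.186
vertex -0.001 1.503 -0.166
endloop
endfacet
facet normal -0.298 0.852 -0.430
outer loop
vertex -0.449 2.79 -0.816
vertex 0.47 2.924 -1.186
vertex -0.759 2.183 -1.804
endloop
endfacet
facet normal -0.258 -0.506 -0.823
outer loop
vertex 0.161 2.317 -2.174
vertex 0.609 1.03 -1.524
vertex -0.759 2.183 -1.804
endloop
endfacet
facet normal -0.297 0.852 -0.431
outer loop
vertex -0.759 2.183 -1.804
vertex 0.47 2.924 -1.186
vertex 0.161 2.317 -2.174
endloop
endfacet
facet normal 0.919 0.133 -0.370
outer loop
vertex 0.161 2.317 -2.174
vertex 0.919 1.637 -0.536
vertex 0.609 1.03 -1.524
endloop
endfacet
facet normal 0.919 0.134 -0.370
outer loop
vertex 0.47 2.924 -1.186
vertex 0.919 1.637 -0.536
vertex 0.161 2.317 -2.174
endloop
endfacet
facet normal -0.646 0.362 0.672
outer loop
vertex 0.292 2.843 2.987
vertex 0.752 3.9 2.86
vertex -0.51 3.083 2.086
endloop
endfacet
facet normal -0.397 -0.911 0.110
outer loop
vertex 0.208 2.68 1.34
vertex 0.292 2.843 2.987
vertex -0.51 3.083 2.086
endloop
endfacet
facet normal -0.647 0.363 0.671
outer loop
vertex -0.51 3.083 2.086
vertex 0.752 3.9 2.86
vertex -0.049 4.14 1.958
endloop
endfacet
facet normal -0.652 0.195 -0.733
outer loop
vertex -0.049 4.14 1.958
vertex 0.208 2.68 1.34
vertex -0.51 3.083 2.086
endloop
endfacet
facet normal 0.652 -0.196 0.733
outer loop
vertex 0.292 2.843 2.987
vertex 1.47 3.497 2.114
vertex 0.752 3.9 2.86
endloop
endfacet
facet normal -0.397 -0.911 0.110
outer loop
vertex 1.009 2.44 2.242
vertex 0.292 2.843 2.987
vertex 0.208 2.68 1.34
endloop
endfacet
facet normal 0.652 -0.195 0.733
outer loop
vertex 1.009 2.44 2.242
vertex 1.47 3.497 2.114
vertex 0.292 2.843 2.987
endloop
endfacet
facet normal 0.397 0.911 -0.110
outer loop
vertex 0.752 3.9 2.86
vertex 1.47 3.497 2.114
vertex -0.049 4.14 1.958
endloop
endfacet
facet normal -0.652 0.196 -0.733
outer loop
vertex 0.668 3.737 1.213
vertex 0.208 2.68 1.34
vertex -0.049 4.14 1.958
endloop
endfacet
facet normal 0.397 0.911 -0.111
outer loop
vertex -0.049 4.14 1.958
vertex 1.47 3.497 2.114
vertex 0.668 3.737 1.213
endloop
endfacet
facet normal 0.647 -0.362 -0.671
outer loop
vertex 0.668 3.737 1.213
vertex 1.009 2.44 2.242
vertex 0.208 2.68 1.34
endloop
endfacet
facet normal 0.646 -0.363 -0.672
outer loop
vertex 1.47 3.497 2.114
vertex 1.009 2.44 2.242
vertex 0.668 3.737 1.213
endloop
endfacet
facet normal -0.940 -0.015 0.341
outer loop
vertex 1.001 4.13 -0.532
vertex 0.947 3.003 -0.73
vertex 1.309 3.389 0.286
endloop
endfacet
facet normal -0.562 0.497 0.662
outer loop
vertex 1.001 4.13 -0.532
vertex 1.309 3.389 0.286
vertex 1.932 4.334 0.105
endloop
endfacet
facet normal -0.313 0.937 0.157
outer loop
vertex 1.001 4.13 -0.532
vertex 1.932 4.334 0.105
vertex 1.956 4.531 -1.024
endloop
endfacet
facet normal -0.537 0.696 -0.476
outer loop
vertex 1.001 4.13 -0.532
vertex 1.956 4.531 -1.024
vertex 1.347 3.708 -1.54
endloop
endfacet
facet normal -0.926 0.108 -0.363
outer loop
vertex 1.001 4.13 -0.532
vertex 1.347 3.708 -1.54
vertex 0.947 3.003 -0.73
endloop
endfacet
facet normal -0.003 0.190 0.982
outer loop
vertex 1.932 4.334 0.105
vertex 1.309 3.389 0.286
vertex 2.453 3.332 0.3
endloop
endfacet
facet normal -0.616 -0.638 0.462
outer loop
vertex 1.309 3.389 0.286
vertex 0.947 3.003 -0.73
vertex 1.844 2.509 -0.216
endloop
endfacet
facet normal -0.593 -0.439 -0.675
outer loop
vertex 0.947 3.003 -0.73
vertex 1.347 3.708 -1.54
vertex 1.868 2.706 -1.345
endloop
endfacet
facet normal 0.036 0.512 -0.858
outer loop
vertex 1.347 3.708 -1.54
vertex 1.956 4.531 -1.024
vertex 2.491 3.651 -1.526
endloop
endfacet
facet normal 0.401 0.901 0.166
outer loop
vertex 1.956 4.531 -1.024
vertex 1.932 4.334 0.105
vertex 2.853 4.037 -0.51
endloop
endfacet
facet normal 0.537 -0.696 0.476
outer loop
vertex 2.799 2.91 -0.708
vertex 2.453 3.332 0.3
vertex 1.844 2.509 -0.216
endloop
endfacet
facet normal 0.313 -0.937 -0.157
outer loop
vertex 2.799 2.91 -0.708
vertex 1.844 2.509 -0.216
vertex 1.868 2.706 -1.345
endloop
endfacet
facet normal 0.562 -0.497 -0.662
outer loop
vertex 2.799 2.91 -0.708
vertex 1.868 2.706 -1.345
vertex 2.491 3.651 -1.526
endloop
endfacet
facet normal 0.940 0.015 -0.341
outer loop
vertex 2.799 2.91 -0.708
vertex 2.491 3.651 -1.526
vertex 2.853 4.037 -0.51
endloop
endfacet
facet normal 0.926 -0.108 0.363
outer loop
vertex 2.799 2.91 -0.708
vertex 2.853 4.037 -0.51
vertex 2.453 3.332 0.3
endloop
endfacet
facet normal -0.036 -0.512 0.858
outer loop
vertex 1.844 2.509 -0.216
vertex 2.453 3.332 0.3
vertex 1.309 3.389 0.286
endloop
endfacet
facet normal -0.401 -0.901 -0.166
outer loop
vertex 1.868 2.706 -1.345
vertex 1.844 2.509 -0.216
vertex 0.947 3.003 -0.73
endloop
endfacet
facet normal 0.003 -0.190 -0.982
outer loop
vertex 2.491 3.651 -1.526
vertex 1.868 2.706 -1.345
vertex 1.347 3.708 -1.54
endloop
endfacet
facet normal 0.616 0.638 -0.462
outer loop
vertex 2.853 4.037 -0.51
vertex 2.491 3.651 -1.526
vertex 1.956 4.531 -1.024
endloop
endfacet
facet normal 0.593 0.439 0.675
outer loop
vertex 2.453 3.332 0.3
vertex 2.853 4.037 -0.51
vertex 1.932 4.334 0.105
endloop
endfacet

endsolid
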